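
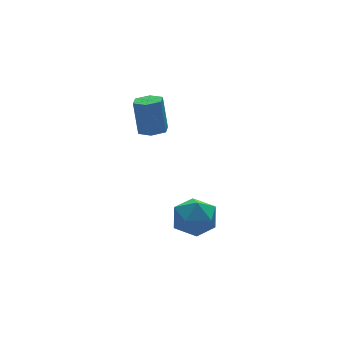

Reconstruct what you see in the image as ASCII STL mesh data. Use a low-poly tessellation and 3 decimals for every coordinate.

solid 
facet normal -0.786 0.614 -0.072
outer loop
vertex 0.69 -2.301 -3.778
vertex -0.068 -3.288 -3.913
vertex 0.178 -2.839 -2.771
endloop
endfacet
facet normal -0.277 0.899 0.340
outer loop
vertex 0.69 -2.301 -3.778
vertex 0.178 -2.839 -2.771
vertex 1.376 -2.479 -2.748
endloop
endfacet
facet normal 0.320 0.946 -0.050
outer loop
vertex 0.69 -2.301 -3.778
vertex 1.376 -2.479 -2.748
vertex 1.87 -2.705 -3.875
endloop
endfacet
facet normal 0.179 0.690 -0.701
outer loop
vertex 0.69 -2.301 -3.778
vertex 1.87 -2.705 -3.875
vertex 0.977 -3.205 -4.595
endloop
endfacet
facet normal -0.505 0.485 -0.714
outer loop
vertex 0.69 -2.301 -3.778
vertex 0.977 -3.205 -4.595
vertex -0.068 -3.288 -3.913
endloop
endfacet
facet normal -0.152 0.450 0.880
outer loop
vertex 1.376 -2.479 -2.748
vertex 0.178 -2.839 -2.771
vertex 1.043 -3.575 -2.245
endloop
endfacet
facet normal -0.977 -0.012 0.215
outer loop
vertex 0.178 -2.839 -2.771
vertex -0.068 -3.288 -3.913
vertex 0.15 -4.075 -2.965
endloop
endfacet
facet normal -0.521 -0.220 -0.825
outer loop
vertex -0.068 -3.288 -3.913
vertex 0.977 -3.205 -4.595
vertex 0.644 -4.301 -4.092
endloop
endfacet
facet normal 0.585 0.113 -0.803
outer loop
vertex 0.977 -3.205 -4.595
vertex 1.87 -2.705 -3.875
vertex 1.842 -3.941 -4.069
endloop
endfacet
facet normal 0.812 0.527 0.250
outer loop
vertex 1.87 -2.705 -3.875
vertex 1.376 -2.479 -2.748
vertex 2.088 -3.492 -2.927
endloop
endfacet
facet normal -0.179 -0.690 0.701
outer loop
vertex 1.33 -4.479 -3.062
vertex 1.043 -3.575 -2.245
vertex 0.15 -4.075 -2.965
endloop
endfacet
facet normal -0.320 -0.946 0.050
outer loop
vertex 1.33 -4.479 -3.062
vertex 0.15 -4.075 -2.965
vertex 0.644 -4.301 -4.092
endloop
endfacet
facet normal 0.277 -0.899 -0.340
outer loop
vertex 1.33 -4.479 -3.062
vertex 0.644 -4.301 -4.092
vertex 1.842 -3.941 -4.069
endloop
endfacet
facet normal 0.786 -0.614 0.072
outer loop
vertex 1.33 -4.479 -3.062
vertex 1.842 -3.941 -4.069
vertex 2.088 -3.492 -2.927
endloop
endfacet
facet normal 0.505 -0.485 0.714
outer loop
vertex 1.33 -4.479 -3.062
vertex 2.088 -3.492 -2.927
vertex 1.043 -3.575 -2.245
endloop
endfacet
facet normal -0.585 -0.113 0.803
outer loop
vertex 0.15 -4.075 -2.965
vertex 1.043 -3.575 -2.245
vertex 0.178 -2.839 -2.771
endloop
endfacet
facet normal -0.812 -0.527 -0.250
outer loop
vertex 0.644 -4.301 -4.092
vertex 0.15 -4.075 -2.965
vertex -0.068 -3.288 -3.913
endloop
endfacet
facet normal 0.152 -0.450 -0.880
outer loop
vertex 1.842 -3.941 -4.069
vertex 0.644 -4.301 -4.092
vertex 0.977 -3.205 -4.595
endloop
endfacet
facet normal 0.977 0.012 -0.215
outer loop
vertex 2.088 -3.492 -2.927
vertex 1.842 -3.941 -4.069
vertex 1.87 -2.705 -3.875
endloop
endfacet
facet normal 0.521 0.220 0.825
outer loop
vertex 1.043 -3.575 -2.245
vertex 2.088 -3.492 -2.927
vertex 1.376 -2.479 -2.748
endloop
endfacet
facet normal 0.029 -0.217 -0.976
outer loop
vertex 0.958 -0.628 1.44
vertex 0.179 -0.594 1.409
vertex 0.603 0.048 1.279
endloop
endfacet
facet normal 0.890 0.450 -0.073
outer loop
vertex 0.958 -0.628 1.44
vertex 0.603 0.048 1.279
vertex 0.9 -0.201 3.362
endloop
endfacet
facet normal 0.890 0.450 -0.073
outer loop
vertex 0.9 -0.201 3.362
vertex 0.603 0.048 1.279
vertex 0.545 0.475 3.201
endloop
endfacet
facet normal -0.029 0.217 0.976
outer loop
vertex 0.9 -0.201 3.362
vertex 0.545 0.475 3.201
vertex 0.121 -0.166 3.331
endloop
endfacet
facet normal 0.029 -0.217 -0.976
outer loop
vertex 0.603 0.048 1.279
vertex 0.179 -0.594 1.409
vertex -0.175 0.082 1.248
endloop
endfacet
facet normal 0.051 0.975 -0.215
outer loop
vertex 0.603 0.048 1.279
vertex -0.175 0.082 1.248
vertex 0.545 0.475 3.201
endloop
endfacet
facet normal 0.051 0.975 -0.215
outer loop
vertex 0.545 0.475 3.201
vertex -0.175 0.082 1.248
vertex -0.234 0.509 3.17
endloop
endfacet
facet normal -0.029 0.217 0.976
outer loop
vertex 0.545 0.475 3.201
vertex -0.234 0.509 3.17
vertex 0.121 -0.166 3.331
endloop
endfacet
facet normal 0.029 -0.217 -0.976
outer loop
vertex -0.175 0.082 1.248
vertex 0.179 -0.594 1.409
vertex -0.6 -0.559 1.378
endloop
endfacet
facet normal -0.838 0.527 -0.143
outer loop
vertex -0.175 0.082 1.248
vertex -0.6 -0.559 1.378
vertex -0.234 0.509 3.17
endloop
endfacet
facet normal -0.839 0.526 -0.142
outer loop
vertex -0.234 0.509 3.17
vertex -0.6 -0.559 1.378
vertex -0.658 -0.132 3.3
endloop
endfacet
facet normal -0.029 0.217 0.976
outer loop
vertex -0.234 0.509 3.17
vertex -0.658 -0.132 3.3
vertex 0.121 -0.166 3.331
endloop
endfacet
facet normal 0.029 -0.217 -0.976
outer loop
vertex -0.6 -0.559 1.378
vertex 0.179 -0.594 1.409
vertex -0.245 -1.235 1.539
endloop
endfacet
facet normal -0.890 -0.450 0.073
outer loop
vertex -0.6 -0.559 1.378
vertex -0.245 -1.235 1.539
vertex -0.658 -0.132 3.3
endloop
endfacet
facet normal -0.890 -0.450 0.073
outer loop
vertex -0.658 -0.132 3.3
vertex -0.245 -1.235 1.539
vertex -0.303 -0.808 3.461
endloop
endfacet
facet normal -0.029 0.217 0.976
outer loop
vertex -0.658 -0.132 3.3
vertex -0.303 -0.808 3.461
vertex 0.121 -0.166 3.331
endloop
endfacet
facet normal 0.029 -0.217 -0.976
outer loop
vertex -0.245 -1.235 1.539
vertex 0.179 -0.594 1.409
vertex 0.534 -1.269 1.57
endloop
endfacet
facet normal -0.051 -0.975 0.215
outer loop
vertex -0.245 -1.235 1.539
vertex 0.534 -1.269 1.57
vertex -0.303 -0.808 3.461
endloop
endfacet
facet normal -0.051 -0.975 0.215
outer loop
vertex -0.303 -0.808 3.461
vertex 0.534 -1.269 1.57
vertex 0.475 -0.842 3.492
endloop
endfacet
facet normal -0.029 0.217 0.976
outer loop
vertex -0.303 -0.808 3.461
vertex 0.475 -0.842 3.492
vertex 0.121 -0.166 3.331
endloop
endfacet
facet normal 0.029 -0.217 -0.976
outer loop
vertex 0.534 -1.269 1.57
vertex 0.179 -0.594 1.409
vertex 0.958 -0.628 1.44
endloop
endfacet
facet normal 0.839 -0.526 0.143
outer loop
vertex 0.534 -1.269 1.57
vertex 0.958 -0.628 1.44
vertex 0.475 -0.842 3.492
endloop
endfacet
facet normal 0.838 -0.527 0.142
outer loop
vertex 0.475 -0.842 3.492
vertex 0.958 -0.628 1.44
vertex 0.9 -0.201 3.362
endloop
endfacet
facet normal -0.029 0.217 0.976
outer loop
vertex 0.475 -0.842 3.492
vertex 0.9 -0.201 3.362
vertex 0.121 -0.166 3.331
endloop
endfacet

endsolid


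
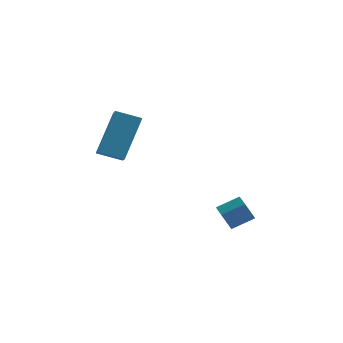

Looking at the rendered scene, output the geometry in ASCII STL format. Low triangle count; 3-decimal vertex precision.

solid 
facet normal -0.947 -0.081 0.312
outer loop
vertex -4.587 0.22 0.017
vertex -4.146 1.511 1.691
vertex -4.873 1.137 -0.615
endloop
endfacet
facet normal -0.205 -0.598 -0.775
outer loop
vertex -3.794 1.229 -0.971
vertex -4.587 0.22 0.017
vertex -4.873 1.137 -0.615
endloop
endfacet
facet normal -0.947 -0.081 0.312
outer loop
vertex -4.873 1.137 -0.615
vertex -4.146 1.511 1.691
vertex -4.432 2.428 1.059
endloop
endfacet
facet normal -0.249 0.798 -0.549
outer loop
vertex -4.432 2.428 1.059
vertex -3.794 1.229 -0.971
vertex -4.873 1.137 -0.615
endloop
endfacet
facet normal 0.249 -0.798 0.549
outer loop
vertex -4.587 0.22 0.017
vertex -3.067 1.603 1.335
vertex -4.146 1.511 1.691
endloop
endfacet
facet normal -0.205 -0.598 -0.775
outer loop
vertex -3.508 0.312 -0.339
vertex -4.587 0.22 0.017
vertex -3.794 1.229 -0.971
endloop
endfacet
facet normal 0.249 -0.798 0.549
outer loop
vertex -3.508 0.312 -0.339
vertex -3.067 1.603 1.335
vertex -4.587 0.22 0.017
endloop
endfacet
facet normal 0.205 0.598 0.775
outer loop
vertex -4.146 1.511 1.691
vertex -3.067 1.603 1.335
vertex -4.432 2.428 1.059
endloop
endfacet
facet normal -0.249 0.798 -0.549
outer loop
vertex -3.353 2.52 0.703
vertex -3.794 1.229 -0.971
vertex -4.432 2.428 1.059
endloop
endfacet
facet normal 0.205 0.598 0.775
outer loop
vertex -4.432 2.428 1.059
vertex -3.067 1.603 1.335
vertex -3.353 2.52 0.703
endloop
endfacet
facet normal 0.947 0.081 -0.312
outer loop
vertex -3.353 2.52 0.703
vertex -3.508 0.312 -0.339
vertex -3.794 1.229 -0.971
endloop
endfacet
facet normal 0.947 0.081 -0.312
outer loop
vertex -3.067 1.603 1.335
vertex -3.508 0.312 -0.339
vertex -3.353 2.52 0.703
endloop
endfacet
facet normal -0.807 -0.405 -0.430
outer loop
vertex 0.907 -0.472 -3.359
vertex 0.543 -0.225 -2.908
vertex 0.71 0.028 -3.46
endloop
endfacet
facet normal 0.468 0.006 -0.884
outer loop
vertex 0.907 -0.472 -3.359
vertex 0.71 0.028 -3.46
vertex 1.762 -0.042 -2.903
endloop
endfacet
facet normal 0.468 0.006 -0.884
outer loop
vertex 1.762 -0.042 -2.903
vertex 0.71 0.028 -3.46
vertex 1.565 0.458 -3.004
endloop
endfacet
facet normal 0.806 0.405 0.431
outer loop
vertex 1.762 -0.042 -2.903
vertex 1.565 0.458 -3.004
vertex 1.397 0.205 -2.452
endloop
endfacet
facet normal -0.806 -0.406 -0.430
outer loop
vertex 0.71 0.028 -3.46
vertex 0.543 -0.225 -2.908
vertex 0.387 0.337 -3.146
endloop
endfacet
facet normal 0.010 0.718 -0.696
outer loop
vertex 0.71 0.028 -3.46
vertex 0.387 0.337 -3.146
vertex 1.565 0.458 -3.004
endloop
endfacet
facet normal 0.010 0.718 -0.696
outer loop
vertex 1.565 0.458 -3.004
vertex 0.387 0.337 -3.146
vertex 1.241 0.767 -2.69
endloop
endfacet
facet normal 0.806 0.406 0.431
outer loop
vertex 1.565 0.458 -3.004
vertex 1.241 0.767 -2.69
vertex 1.397 0.205 -2.452
endloop
endfacet
facet normal -0.806 -0.406 -0.431
outer loop
vertex 0.387 0.337 -3.146
vertex 0.543 -0.225 -2.908
vertex 0.181 0.223 -2.653
endloop
endfacet
facet normal -0.456 0.890 0.015
outer loop
vertex 0.387 0.337 -3.146
vertex 0.181 0.223 -2.653
vertex 1.241 0.767 -2.69
endloop
endfacet
facet normal -0.456 0.890 0.015
outer loop
vertex 1.241 0.767 -2.69
vertex 0.181 0.223 -2.653
vertex 1.035 0.653 -2.197
endloop
endfacet
facet normal 0.806 0.406 0.431
outer loop
vertex 1.241 0.767 -2.69
vertex 1.035 0.653 -2.197
vertex 1.397 0.205 -2.452
endloop
endfacet
facet normal -0.806 -0.407 -0.430
outer loop
vertex 0.181 0.223 -2.653
vertex 0.543 -0.225 -2.908
vertex 0.248 -0.229 -2.351
endloop
endfacet
facet normal -0.579 0.392 0.715
outer loop
vertex 0.181 0.223 -2.653
vertex 0.248 -0.229 -2.351
vertex 1.035 0.653 -2.197
endloop
endfacet
facet normal -0.579 0.391 0.715
outer loop
vertex 1.035 0.653 -2.197
vertex 0.248 -0.229 -2.351
vertex 1.102 0.202 -1.896
endloop
endfacet
facet normal 0.806 0.407 0.430
outer loop
vertex 1.035 0.653 -2.197
vertex 1.102 0.202 -1.896
vertex 1.397 0.205 -2.452
endloop
endfacet
facet normal -0.807 -0.405 -0.430
outer loop
vertex 0.248 -0.229 -2.351
vertex 0.543 -0.225 -2.908
vertex 0.536 -0.677 -2.469
endloop
endfacet
facet normal -0.265 -0.401 0.877
outer loop
vertex 0.248 -0.229 -2.351
vertex 0.536 -0.677 -2.469
vertex 1.102 0.202 -1.896
endloop
endfacet
facet normal -0.266 -0.400 0.877
outer loop
vertex 1.102 0.202 -1.896
vertex 0.536 -0.677 -2.469
vertex 1.391 -0.247 -2.013
endloop
endfacet
facet normal 0.806 0.407 0.430
outer loop
vertex 1.102 0.202 -1.896
vertex 1.391 -0.247 -2.013
vertex 1.397 0.205 -2.452
endloop
endfacet
facet normal -0.807 -0.405 -0.430
outer loop
vertex 0.536 -0.677 -2.469
vertex 0.543 -0.225 -2.908
vertex 0.83 -0.786 -2.918
endloop
endfacet
facet normal 0.247 -0.892 0.378
outer loop
vertex 0.536 -0.677 -2.469
vertex 0.83 -0.786 -2.918
vertex 1.391 -0.247 -2.013
endloop
endfacet
facet normal 0.248 -0.892 0.377
outer loop
vertex 1.391 -0.247 -2.013
vertex 0.83 -0.786 -2.918
vertex 1.685 -0.355 -2.462
endloop
endfacet
facet normal 0.806 0.407 0.430
outer loop
vertex 1.391 -0.247 -2.013
vertex 1.685 -0.355 -2.462
vertex 1.397 0.205 -2.452
endloop
endfacet
facet normal -0.807 -0.405 -0.429
outer loop
vertex 0.83 -0.786 -2.918
vertex 0.543 -0.225 -2.908
vertex 0.907 -0.472 -3.359
endloop
endfacet
facet normal 0.575 -0.711 -0.406
outer loop
vertex 0.83 -0.786 -2.918
vertex 0.907 -0.472 -3.359
vertex 1.685 -0.355 -2.462
endloop
endfacet
facet normal 0.574 -0.712 -0.405
outer loop
vertex 1.685 -0.355 -2.462
vertex 0.907 -0.472 -3.359
vertex 1.762 -0.042 -2.903
endloop
endfacet
facet normal 0.806 0.407 0.430
outer loop
vertex 1.685 -0.355 -2.462
vertex 1.762 -0.042 -2.903
vertex 1.397 0.205 -2.452
endloop
endfacet

endsolid


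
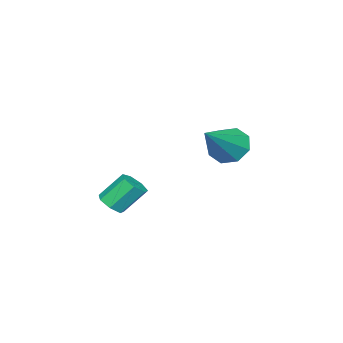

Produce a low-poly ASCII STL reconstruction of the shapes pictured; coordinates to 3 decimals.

solid 
facet normal -0.813 -0.033 -0.581
outer loop
vertex -3.695 2.801 -0.815
vertex -4.23 2.804 -0.067
vertex -3.868 3.452 -0.61
endloop
endfacet
facet normal 0.786 0.366 -0.498
outer loop
vertex -3.695 2.801 -0.815
vertex -3.868 3.452 -0.61
vertex -2.45 2.876 1.207
endloop
endfacet
facet normal -0.813 -0.032 -0.581
outer loop
vertex -3.868 3.452 -0.61
vertex -4.23 2.804 -0.067
vertex -4.253 3.723 -0.086
endloop
endfacet
facet normal 0.480 0.872 -0.098
outer loop
vertex -3.868 3.452 -0.61
vertex -4.253 3.723 -0.086
vertex -2.45 2.876 1.207
endloop
endfacet
facet normal -0.813 -0.032 -0.581
outer loop
vertex -4.253 3.723 -0.086
vertex -4.23 2.804 -0.067
vertex -4.625 3.456 0.449
endloop
endfacet
facet normal 0.065 0.874 0.482
outer loop
vertex -4.253 3.723 -0.086
vertex -4.625 3.456 0.449
vertex -2.45 2.876 1.207
endloop
endfacet
facet normal -0.813 -0.033 -0.581
outer loop
vertex -4.625 3.456 0.449
vertex -4.23 2.804 -0.067
vertex -4.765 2.807 0.682
endloop
endfacet
facet normal -0.216 0.371 0.903
outer loop
vertex -4.625 3.456 0.449
vertex -4.765 2.807 0.682
vertex -2.45 2.876 1.207
endloop
endfacet
facet normal -0.813 -0.033 -0.581
outer loop
vertex -4.765 2.807 0.682
vertex -4.23 2.804 -0.067
vertex -4.592 2.156 0.477
endloop
endfacet
facet normal -0.198 -0.342 0.919
outer loop
vertex -4.765 2.807 0.682
vertex -4.592 2.156 0.477
vertex -2.45 2.876 1.207
endloop
endfacet
facet normal -0.814 -0.033 -0.581
outer loop
vertex -4.592 2.156 0.477
vertex -4.23 2.804 -0.067
vertex -4.207 1.884 -0.047
endloop
endfacet
facet normal 0.108 -0.848 0.519
outer loop
vertex -4.592 2.156 0.477
vertex -4.207 1.884 -0.047
vertex -2.45 2.876 1.207
endloop
endfacet
facet normal -0.813 -0.033 -0.581
outer loop
vertex -4.207 1.884 -0.047
vertex -4.23 2.804 -0.067
vertex -3.836 2.152 -0.582
endloop
endfacet
facet normal 0.524 -0.849 -0.062
outer loop
vertex -4.207 1.884 -0.047
vertex -3.836 2.152 -0.582
vertex -2.45 2.876 1.207
endloop
endfacet
facet normal -0.813 -0.032 -0.581
outer loop
vertex -3.836 2.152 -0.582
vertex -4.23 2.804 -0.067
vertex -3.695 2.801 -0.815
endloop
endfacet
facet normal 0.804 -0.348 -0.482
outer loop
vertex -3.836 2.152 -0.582
vertex -3.695 2.801 -0.815
vertex -2.45 2.876 1.207
endloop
endfacet
facet normal 0.440 -0.486 -0.755
outer loop
vertex 1.43 0.951 -1.324
vertex 0.947 1.083 -1.69
vertex 1.465 1.412 -1.6
endloop
endfacet
facet normal 0.896 0.176 0.408
outer loop
vertex 1.43 0.951 -1.324
vertex 1.465 1.412 -1.6
vertex 0.836 1.606 -0.304
endloop
endfacet
facet normal 0.896 0.176 0.408
outer loop
vertex 0.836 1.606 -0.304
vertex 1.465 1.412 -1.6
vertex 0.871 2.067 -0.58
endloop
endfacet
facet normal -0.441 0.486 0.755
outer loop
vertex 0.836 1.606 -0.304
vertex 0.871 2.067 -0.58
vertex 0.353 1.737 -0.67
endloop
endfacet
facet normal 0.439 -0.485 -0.756
outer loop
vertex 1.465 1.412 -1.6
vertex 0.947 1.083 -1.69
vertex 1.11 1.625 -1.943
endloop
endfacet
facet normal 0.609 0.780 -0.146
outer loop
vertex 1.465 1.412 -1.6
vertex 1.11 1.625 -1.943
vertex 0.871 2.067 -0.58
endloop
endfacet
facet normal 0.607 0.781 -0.147
outer loop
vertex 0.871 2.067 -0.58
vertex 1.11 1.625 -1.943
vertex 0.515 2.279 -0.923
endloop
endfacet
facet normal -0.440 0.484 0.756
outer loop
vertex 0.871 2.067 -0.58
vertex 0.515 2.279 -0.923
vertex 0.353 1.737 -0.67
endloop
endfacet
facet normal 0.441 -0.485 -0.755
outer loop
vertex 1.11 1.625 -1.943
vertex 0.947 1.083 -1.69
vertex 0.632 1.429 -2.096
endloop
endfacet
facet normal -0.137 0.796 -0.590
outer loop
vertex 1.11 1.625 -1.943
vertex 0.632 1.429 -2.096
vertex 0.515 2.279 -0.923
endloop
endfacet
facet normal -0.136 0.796 -0.590
outer loop
vertex 0.515 2.279 -0.923
vertex 0.632 1.429 -2.096
vertex 0.038 2.084 -1.076
endloop
endfacet
facet normal -0.440 0.484 0.756
outer loop
vertex 0.515 2.279 -0.923
vertex 0.038 2.084 -1.076
vertex 0.353 1.737 -0.67
endloop
endfacet
facet normal 0.440 -0.485 -0.755
outer loop
vertex 0.632 1.429 -2.096
vertex 0.947 1.083 -1.69
vertex 0.392 0.973 -1.943
endloop
endfacet
facet normal -0.779 0.212 -0.590
outer loop
vertex 0.632 1.429 -2.096
vertex 0.392 0.973 -1.943
vertex 0.038 2.084 -1.076
endloop
endfacet
facet normal -0.779 0.212 -0.590
outer loop
vertex 0.038 2.084 -1.076
vertex 0.392 0.973 -1.943
vertex -0.202 1.628 -0.923
endloop
endfacet
facet normal -0.440 0.485 0.756
outer loop
vertex 0.038 2.084 -1.076
vertex -0.202 1.628 -0.923
vertex 0.353 1.737 -0.67
endloop
endfacet
facet normal 0.441 -0.484 -0.756
outer loop
vertex 0.392 0.973 -1.943
vertex 0.947 1.083 -1.69
vertex 0.57 0.599 -1.6
endloop
endfacet
facet normal -0.835 -0.531 -0.145
outer loop
vertex 0.392 0.973 -1.943
vertex 0.57 0.599 -1.6
vertex -0.202 1.628 -0.923
endloop
endfacet
facet normal -0.835 -0.531 -0.145
outer loop
vertex -0.202 1.628 -0.923
vertex 0.57 0.599 -1.6
vertex -0.024 1.254 -0.579
endloop
endfacet
facet normal -0.440 0.486 0.756
outer loop
vertex -0.202 1.628 -0.923
vertex -0.024 1.254 -0.579
vertex 0.353 1.737 -0.67
endloop
endfacet
facet normal 0.441 -0.484 -0.756
outer loop
vertex 0.57 0.599 -1.6
vertex 0.947 1.083 -1.69
vertex 1.032 0.589 -1.324
endloop
endfacet
facet normal -0.263 -0.874 0.408
outer loop
vertex 0.57 0.599 -1.6
vertex 1.032 0.589 -1.324
vertex -0.024 1.254 -0.579
endloop
endfacet
facet normal -0.262 -0.874 0.409
outer loop
vertex -0.024 1.254 -0.579
vertex 1.032 0.589 -1.324
vertex 0.438 1.244 -0.304
endloop
endfacet
facet normal -0.439 0.485 0.756
outer loop
vertex -0.024 1.254 -0.579
vertex 0.438 1.244 -0.304
vertex 0.353 1.737 -0.67
endloop
endfacet
facet normal 0.440 -0.484 -0.756
outer loop
vertex 1.032 0.589 -1.324
vertex 0.947 1.083 -1.69
vertex 1.43 0.951 -1.324
endloop
endfacet
facet normal 0.508 -0.559 0.655
outer loop
vertex 1.032 0.589 -1.324
vertex 1.43 0.951 -1.324
vertex 0.438 1.244 -0.304
endloop
endfacet
facet normal 0.508 -0.559 0.655
outer loop
vertex 0.438 1.244 -0.304
vertex 1.43 0.951 -1.324
vertex 0.836 1.606 -0.304
endloop
endfacet
facet normal -0.441 0.485 0.755
outer loop
vertex 0.438 1.244 -0.304
vertex 0.836 1.606 -0.304
vertex 0.353 1.737 -0.67
endloop
endfacet

endsolid


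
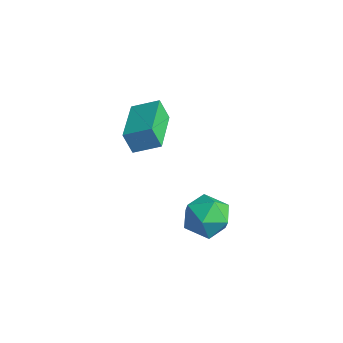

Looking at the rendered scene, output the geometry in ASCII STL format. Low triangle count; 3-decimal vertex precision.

solid 
facet normal 0.548 0.599 0.583
outer loop
vertex 0.179 -3.044 0.104
vertex 0.165 -3.69 0.781
vertex 0.85 -3.695 0.142
endloop
endfacet
facet normal 0.695 0.711 -0.106
outer loop
vertex 0.179 -3.044 0.104
vertex 0.85 -3.695 0.142
vertex 0.478 -3.454 -0.682
endloop
endfacet
facet normal 0.090 0.897 -0.434
outer loop
vertex 0.179 -3.044 0.104
vertex 0.478 -3.454 -0.682
vertex -0.436 -3.3 -0.553
endloop
endfacet
facet normal -0.432 0.900 0.053
outer loop
vertex 0.179 -3.044 0.104
vertex -0.436 -3.3 -0.553
vertex -0.629 -3.446 0.351
endloop
endfacet
facet normal -0.149 0.717 0.681
outer loop
vertex 0.179 -3.044 0.104
vertex -0.629 -3.446 0.351
vertex 0.165 -3.69 0.781
endloop
endfacet
facet normal 0.917 0.092 -0.387
outer loop
vertex 0.478 -3.454 -0.682
vertex 0.85 -3.695 0.142
vertex 0.649 -4.354 -0.491
endloop
endfacet
facet normal 0.679 -0.087 0.729
outer loop
vertex 0.85 -3.695 0.142
vertex 0.165 -3.69 0.781
vertex 0.456 -4.5 0.413
endloop
endfacet
facet normal -0.449 0.103 0.888
outer loop
vertex 0.165 -3.69 0.781
vertex -0.629 -3.446 0.351
vertex -0.458 -4.346 0.542
endloop
endfacet
facet normal -0.907 0.401 -0.129
outer loop
vertex -0.629 -3.446 0.351
vertex -0.436 -3.3 -0.553
vertex -0.83 -4.105 -0.282
endloop
endfacet
facet normal -0.063 0.394 -0.917
outer loop
vertex -0.436 -3.3 -0.553
vertex 0.478 -3.454 -0.682
vertex -0.145 -4.11 -0.921
endloop
endfacet
facet normal 0.432 -0.900 -0.053
outer loop
vertex -0.159 -4.756 -0.244
vertex 0.649 -4.354 -0.491
vertex 0.456 -4.5 0.413
endloop
endfacet
facet normal -0.090 -0.897 0.434
outer loop
vertex -0.159 -4.756 -0.244
vertex 0.456 -4.5 0.413
vertex -0.458 -4.346 0.542
endloop
endfacet
facet normal -0.695 -0.711 0.106
outer loop
vertex -0.159 -4.756 -0.244
vertex -0.458 -4.346 0.542
vertex -0.83 -4.105 -0.282
endloop
endfacet
facet normal -0.548 -0.599 -0.583
outer loop
vertex -0.159 -4.756 -0.244
vertex -0.83 -4.105 -0.282
vertex -0.145 -4.11 -0.921
endloop
endfacet
facet normal 0.149 -0.717 -0.681
outer loop
vertex -0.159 -4.756 -0.244
vertex -0.145 -4.11 -0.921
vertex 0.649 -4.354 -0.491
endloop
endfacet
facet normal 0.907 -0.401 0.129
outer loop
vertex 0.456 -4.5 0.413
vertex 0.649 -4.354 -0.491
vertex 0.85 -3.695 0.142
endloop
endfacet
facet normal 0.063 -0.394 0.917
outer loop
vertex -0.458 -4.346 0.542
vertex 0.456 -4.5 0.413
vertex 0.165 -3.69 0.781
endloop
endfacet
facet normal -0.917 -0.092 0.387
outer loop
vertex -0.83 -4.105 -0.282
vertex -0.458 -4.346 0.542
vertex -0.629 -3.446 0.351
endloop
endfacet
facet normal -0.679 0.087 -0.729
outer loop
vertex -0.145 -4.11 -0.921
vertex -0.83 -4.105 -0.282
vertex -0.436 -3.3 -0.553
endloop
endfacet
facet normal 0.449 -0.103 -0.888
outer loop
vertex 0.649 -4.354 -0.491
vertex -0.145 -4.11 -0.921
vertex 0.478 -3.454 -0.682
endloop
endfacet
facet normal -0.652 0.737 -0.181
outer loop
vertex -4.908 -3.075 1.762
vertex -4.212 -2.354 2.191
vertex -4.539 -2.948 0.951
endloop
endfacet
facet normal -0.638 -0.662 -0.394
outer loop
vertex -3.248 -4.406 1.309
vertex -4.908 -3.075 1.762
vertex -4.539 -2.948 0.951
endloop
endfacet
facet normal -0.652 0.737 -0.181
outer loop
vertex -4.539 -2.948 0.951
vertex -4.212 -2.354 2.191
vertex -3.843 -2.227 1.38
endloop
endfacet
facet normal 0.409 0.141 -0.901
outer loop
vertex -3.843 -2.227 1.38
vertex -3.248 -4.406 1.309
vertex -4.539 -2.948 0.951
endloop
endfacet
facet normal -0.409 -0.141 0.901
outer loop
vertex -4.908 -3.075 1.762
vertex -2.921 -3.812 2.549
vertex -4.212 -2.354 2.191
endloop
endfacet
facet normal -0.638 -0.662 -0.394
outer loop
vertex -3.617 -4.533 2.12
vertex -4.908 -3.075 1.762
vertex -3.248 -4.406 1.309
endloop
endfacet
facet normal -0.409 -0.141 0.901
outer loop
vertex -3.617 -4.533 2.12
vertex -2.921 -3.812 2.549
vertex -4.908 -3.075 1.762
endloop
endfacet
facet normal 0.638 0.662 0.394
outer loop
vertex -4.212 -2.354 2.191
vertex -2.921 -3.812 2.549
vertex -3.843 -2.227 1.38
endloop
endfacet
facet normal 0.409 0.141 -0.901
outer loop
vertex -2.552 -3.685 1.738
vertex -3.248 -4.406 1.309
vertex -3.843 -2.227 1.38
endloop
endfacet
facet normal 0.638 0.662 0.394
outer loop
vertex -3.843 -2.227 1.38
vertex -2.921 -3.812 2.549
vertex -2.552 -3.685 1.738
endloop
endfacet
facet normal 0.652 -0.737 0.181
outer loop
vertex -2.552 -3.685 1.738
vertex -3.617 -4.533 2.12
vertex -3.248 -4.406 1.309
endloop
endfacet
facet normal 0.652 -0.737 0.181
outer loop
vertex -2.921 -3.812 2.549
vertex -3.617 -4.533 2.12
vertex -2.552 -3.685 1.738
endloop
endfacet

endsolid


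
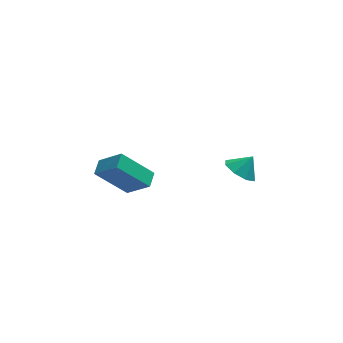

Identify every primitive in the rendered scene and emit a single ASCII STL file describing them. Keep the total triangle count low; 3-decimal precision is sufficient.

solid 
facet normal -0.695 0.078 0.714
outer loop
vertex -2.886 -4.576 4.141
vertex -2.56 -3.78 4.371
vertex -3.882 -3.867 3.094
endloop
endfacet
facet normal -0.366 -0.894 -0.257
outer loop
vertex -2.36 -4.04 1.529
vertex -2.886 -4.576 4.141
vertex -3.882 -3.867 3.094
endloop
endfacet
facet normal -0.695 0.079 0.714
outer loop
vertex -3.882 -3.867 3.094
vertex -2.56 -3.78 4.371
vertex -3.556 -3.071 3.323
endloop
endfacet
facet normal -0.619 0.441 -0.650
outer loop
vertex -3.556 -3.071 3.323
vertex -2.36 -4.04 1.529
vertex -3.882 -3.867 3.094
endloop
endfacet
facet normal 0.618 -0.441 0.650
outer loop
vertex -2.886 -4.576 4.141
vertex -1.038 -3.953 2.806
vertex -2.56 -3.78 4.371
endloop
endfacet
facet normal -0.366 -0.894 -0.257
outer loop
vertex -1.364 -4.749 2.577
vertex -2.886 -4.576 4.141
vertex -2.36 -4.04 1.529
endloop
endfacet
facet normal 0.619 -0.441 0.651
outer loop
vertex -1.364 -4.749 2.577
vertex -1.038 -3.953 2.806
vertex -2.886 -4.576 4.141
endloop
endfacet
facet normal 0.366 0.894 0.257
outer loop
vertex -2.56 -3.78 4.371
vertex -1.038 -3.953 2.806
vertex -3.556 -3.071 3.323
endloop
endfacet
facet normal -0.618 0.441 -0.650
outer loop
vertex -2.034 -3.244 1.759
vertex -2.36 -4.04 1.529
vertex -3.556 -3.071 3.323
endloop
endfacet
facet normal 0.366 0.894 0.257
outer loop
vertex -3.556 -3.071 3.323
vertex -1.038 -3.953 2.806
vertex -2.034 -3.244 1.759
endloop
endfacet
facet normal 0.696 -0.079 -0.714
outer loop
vertex -2.034 -3.244 1.759
vertex -1.364 -4.749 2.577
vertex -2.36 -4.04 1.529
endloop
endfacet
facet normal 0.695 -0.079 -0.715
outer loop
vertex -1.038 -3.953 2.806
vertex -1.364 -4.749 2.577
vertex -2.034 -3.244 1.759
endloop
endfacet
facet normal -0.609 -0.193 -0.769
outer loop
vertex 3.866 -1.683 0.249
vertex 3.435 -2.346 0.757
vertex 3.309 -1.424 0.625
endloop
endfacet
facet normal 0.515 0.836 0.188
outer loop
vertex 3.866 -1.683 0.249
vertex 3.309 -1.424 0.625
vertex 4.105 -2.134 1.603
endloop
endfacet
facet normal -0.608 -0.193 -0.770
outer loop
vertex 3.309 -1.424 0.625
vertex 3.435 -2.346 0.757
vertex 2.826 -1.706 1.077
endloop
endfacet
facet normal 0.045 0.825 0.563
outer loop
vertex 3.309 -1.424 0.625
vertex 2.826 -1.706 1.077
vertex 4.105 -2.134 1.603
endloop
endfacet
facet normal -0.608 -0.194 -0.770
outer loop
vertex 2.826 -1.706 1.077
vertex 3.435 -2.346 0.757
vertex 2.7 -2.363 1.342
endloop
endfacet
facet normal -0.230 0.402 0.886
outer loop
vertex 2.826 -1.706 1.077
vertex 2.7 -2.363 1.342
vertex 4.105 -2.134 1.603
endloop
endfacet
facet normal -0.608 -0.193 -0.770
outer loop
vertex 2.7 -2.363 1.342
vertex 3.435 -2.346 0.757
vertex 3.004 -3.01 1.264
endloop
endfacet
facet normal -0.150 -0.187 0.971
outer loop
vertex 2.7 -2.363 1.342
vertex 3.004 -3.01 1.264
vertex 4.105 -2.134 1.603
endloop
endfacet
facet normal -0.608 -0.193 -0.770
outer loop
vertex 3.004 -3.01 1.264
vertex 3.435 -2.346 0.757
vertex 3.561 -3.268 0.889
endloop
endfacet
facet normal 0.239 -0.597 0.766
outer loop
vertex 3.004 -3.01 1.264
vertex 3.561 -3.268 0.889
vertex 4.105 -2.134 1.603
endloop
endfacet
facet normal -0.609 -0.193 -0.769
outer loop
vertex 3.561 -3.268 0.889
vertex 3.435 -2.346 0.757
vertex 4.044 -2.987 0.436
endloop
endfacet
facet normal 0.709 -0.587 0.392
outer loop
vertex 3.561 -3.268 0.889
vertex 4.044 -2.987 0.436
vertex 4.105 -2.134 1.603
endloop
endfacet
facet normal -0.609 -0.193 -0.770
outer loop
vertex 4.044 -2.987 0.436
vertex 3.435 -2.346 0.757
vertex 4.171 -2.33 0.171
endloop
endfacet
facet normal 0.984 -0.163 0.068
outer loop
vertex 4.044 -2.987 0.436
vertex 4.171 -2.33 0.171
vertex 4.105 -2.134 1.603
endloop
endfacet
facet normal -0.608 -0.194 -0.769
outer loop
vertex 4.171 -2.33 0.171
vertex 3.435 -2.346 0.757
vertex 3.866 -1.683 0.249
endloop
endfacet
facet normal 0.904 0.428 -0.017
outer loop
vertex 4.171 -2.33 0.171
vertex 3.866 -1.683 0.249
vertex 4.105 -2.134 1.603
endloop
endfacet

endsolid


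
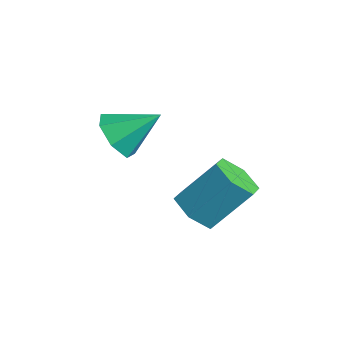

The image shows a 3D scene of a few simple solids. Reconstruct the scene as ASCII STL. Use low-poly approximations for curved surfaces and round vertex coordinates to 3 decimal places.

solid 
facet normal -0.387 -0.721 -0.575
outer loop
vertex -1.36 -1.567 0.011
vertex -2.148 -0.939 -0.247
vertex -1.229 -1.055 -0.72
endloop
endfacet
facet normal 0.986 -0.019 0.164
outer loop
vertex -1.36 -1.567 0.011
vertex -1.229 -1.055 -0.72
vertex -1.452 0.359 0.787
endloop
endfacet
facet normal -0.387 -0.722 -0.574
outer loop
vertex -1.229 -1.055 -0.72
vertex -2.148 -0.939 -0.247
vertex -1.79 -0.456 -1.095
endloop
endfacet
facet normal 0.783 0.507 -0.360
outer loop
vertex -1.229 -1.055 -0.72
vertex -1.79 -0.456 -1.095
vertex -1.452 0.359 0.787
endloop
endfacet
facet normal -0.386 -0.722 -0.574
outer loop
vertex -1.79 -0.456 -1.095
vertex -2.148 -0.939 -0.247
vertex -2.62 -0.221 -0.832
endloop
endfacet
facet normal 0.125 0.902 -0.413
outer loop
vertex -1.79 -0.456 -1.095
vertex -2.62 -0.221 -0.832
vertex -1.452 0.359 0.787
endloop
endfacet
facet normal -0.386 -0.722 -0.574
outer loop
vertex -2.62 -0.221 -0.832
vertex -2.148 -0.939 -0.247
vertex -3.095 -0.527 -0.128
endloop
endfacet
facet normal -0.493 0.869 0.045
outer loop
vertex -2.62 -0.221 -0.832
vertex -3.095 -0.527 -0.128
vertex -1.452 0.359 0.787
endloop
endfacet
facet normal -0.386 -0.722 -0.574
outer loop
vertex -3.095 -0.527 -0.128
vertex -2.148 -0.939 -0.247
vertex -2.857 -1.143 0.486
endloop
endfacet
facet normal -0.605 0.432 0.668
outer loop
vertex -3.095 -0.527 -0.128
vertex -2.857 -1.143 0.486
vertex -1.452 0.359 0.787
endloop
endfacet
facet normal -0.387 -0.721 -0.575
outer loop
vertex -2.857 -1.143 0.486
vertex -2.148 -0.939 -0.247
vertex -2.085 -1.606 0.548
endloop
endfacet
facet normal -0.127 -0.079 0.989
outer loop
vertex -2.857 -1.143 0.486
vertex -2.085 -1.606 0.548
vertex -1.452 0.359 0.787
endloop
endfacet
facet normal -0.387 -0.721 -0.575
outer loop
vertex -2.085 -1.606 0.548
vertex -2.148 -0.939 -0.247
vertex -1.36 -1.567 0.011
endloop
endfacet
facet normal 0.581 -0.280 0.764
outer loop
vertex -2.085 -1.606 0.548
vertex -1.36 -1.567 0.011
vertex -1.452 0.359 0.787
endloop
endfacet
facet normal -0.217 -0.642 -0.735
outer loop
vertex 1.688 -0.416 -1.953
vertex 1.057 0.222 -2.324
vertex 1.984 0.235 -2.609
endloop
endfacet
facet normal 0.927 -0.371 0.050
outer loop
vertex 1.688 -0.416 -1.953
vertex 1.984 0.235 -2.609
vertex 2.133 0.901 -0.446
endloop
endfacet
facet normal 0.927 -0.372 0.051
outer loop
vertex 2.133 0.901 -0.446
vertex 1.984 0.235 -2.609
vertex 2.43 1.551 -1.102
endloop
endfacet
facet normal 0.218 0.642 0.735
outer loop
vertex 2.133 0.901 -0.446
vertex 2.43 1.551 -1.102
vertex 1.503 1.538 -0.816
endloop
endfacet
facet normal -0.217 -0.642 -0.735
outer loop
vertex 1.984 0.235 -2.609
vertex 1.057 0.222 -2.324
vertex 1.354 0.872 -2.979
endloop
endfacet
facet normal 0.728 0.395 -0.560
outer loop
vertex 1.984 0.235 -2.609
vertex 1.354 0.872 -2.979
vertex 2.43 1.551 -1.102
endloop
endfacet
facet normal 0.728 0.395 -0.560
outer loop
vertex 2.43 1.551 -1.102
vertex 1.354 0.872 -2.979
vertex 1.799 2.189 -1.472
endloop
endfacet
facet normal 0.218 0.642 0.735
outer loop
vertex 2.43 1.551 -1.102
vertex 1.799 2.189 -1.472
vertex 1.503 1.538 -0.816
endloop
endfacet
facet normal -0.217 -0.642 -0.735
outer loop
vertex 1.354 0.872 -2.979
vertex 1.057 0.222 -2.324
vertex 0.427 0.859 -2.694
endloop
endfacet
facet normal -0.199 0.766 -0.611
outer loop
vertex 1.354 0.872 -2.979
vertex 0.427 0.859 -2.694
vertex 1.799 2.189 -1.472
endloop
endfacet
facet normal -0.199 0.766 -0.611
outer loop
vertex 1.799 2.189 -1.472
vertex 0.427 0.859 -2.694
vertex 0.872 2.176 -1.187
endloop
endfacet
facet normal 0.217 0.642 0.735
outer loop
vertex 1.799 2.189 -1.472
vertex 0.872 2.176 -1.187
vertex 1.503 1.538 -0.816
endloop
endfacet
facet normal -0.218 -0.642 -0.735
outer loop
vertex 0.427 0.859 -2.694
vertex 1.057 0.222 -2.324
vertex 0.13 0.209 -2.038
endloop
endfacet
facet normal -0.927 0.372 -0.051
outer loop
vertex 0.427 0.859 -2.694
vertex 0.13 0.209 -2.038
vertex 0.872 2.176 -1.187
endloop
endfacet
facet normal -0.927 0.371 -0.050
outer loop
vertex 0.872 2.176 -1.187
vertex 0.13 0.209 -2.038
vertex 0.576 1.525 -0.531
endloop
endfacet
facet normal 0.217 0.642 0.735
outer loop
vertex 0.872 2.176 -1.187
vertex 0.576 1.525 -0.531
vertex 1.503 1.538 -0.816
endloop
endfacet
facet normal -0.218 -0.642 -0.735
outer loop
vertex 0.13 0.209 -2.038
vertex 1.057 0.222 -2.324
vertex 0.761 -0.429 -1.668
endloop
endfacet
facet normal -0.728 -0.395 0.560
outer loop
vertex 0.13 0.209 -2.038
vertex 0.761 -0.429 -1.668
vertex 0.576 1.525 -0.531
endloop
endfacet
facet normal -0.728 -0.395 0.560
outer loop
vertex 0.576 1.525 -0.531
vertex 0.761 -0.429 -1.668
vertex 1.206 0.888 -0.161
endloop
endfacet
facet normal 0.217 0.642 0.735
outer loop
vertex 0.576 1.525 -0.531
vertex 1.206 0.888 -0.161
vertex 1.503 1.538 -0.816
endloop
endfacet
facet normal -0.217 -0.642 -0.735
outer loop
vertex 0.761 -0.429 -1.668
vertex 1.057 0.222 -2.324
vertex 1.688 -0.416 -1.953
endloop
endfacet
facet normal 0.199 -0.766 0.611
outer loop
vertex 0.761 -0.429 -1.668
vertex 1.688 -0.416 -1.953
vertex 1.206 0.888 -0.161
endloop
endfacet
facet normal 0.199 -0.766 0.611
outer loop
vertex 1.206 0.888 -0.161
vertex 1.688 -0.416 -1.953
vertex 2.133 0.901 -0.446
endloop
endfacet
facet normal 0.217 0.642 0.735
outer loop
vertex 1.206 0.888 -0.161
vertex 2.133 0.901 -0.446
vertex 1.503 1.538 -0.816
endloop
endfacet

endsolid


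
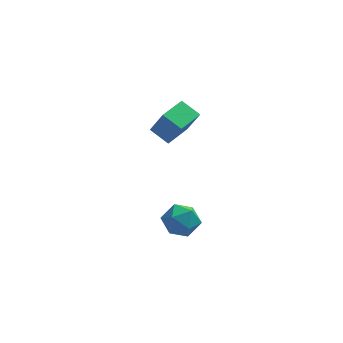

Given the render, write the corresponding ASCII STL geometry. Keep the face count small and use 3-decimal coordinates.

solid 
facet normal -0.733 0.020 0.680
outer loop
vertex 2.411 -2.488 -3.665
vertex 2.931 -3.13 -3.085
vertex 3.059 -2.135 -2.976
endloop
endfacet
facet normal -0.696 0.640 0.327
outer loop
vertex 2.411 -2.488 -3.665
vertex 3.059 -2.135 -2.976
vertex 3.017 -1.713 -3.892
endloop
endfacet
facet normal -0.782 0.503 -0.369
outer loop
vertex 2.411 -2.488 -3.665
vertex 3.017 -1.713 -3.892
vertex 2.863 -2.447 -4.567
endloop
endfacet
facet normal -0.872 -0.200 -0.446
outer loop
vertex 2.411 -2.488 -3.665
vertex 2.863 -2.447 -4.567
vertex 2.809 -3.323 -4.068
endloop
endfacet
facet normal -0.842 -0.499 0.203
outer loop
vertex 2.411 -2.488 -3.665
vertex 2.809 -3.323 -4.068
vertex 2.931 -3.13 -3.085
endloop
endfacet
facet normal -0.040 0.907 0.420
outer loop
vertex 3.017 -1.713 -3.892
vertex 3.059 -2.135 -2.976
vertex 3.911 -1.877 -3.452
endloop
endfacet
facet normal -0.102 -0.095 0.990
outer loop
vertex 3.059 -2.135 -2.976
vertex 2.931 -3.13 -3.085
vertex 3.857 -2.753 -2.953
endloop
endfacet
facet normal -0.279 -0.935 0.218
outer loop
vertex 2.931 -3.13 -3.085
vertex 2.809 -3.323 -4.068
vertex 3.703 -3.487 -3.628
endloop
endfacet
facet normal -0.327 -0.453 -0.830
outer loop
vertex 2.809 -3.323 -4.068
vertex 2.863 -2.447 -4.567
vertex 3.661 -3.065 -4.544
endloop
endfacet
facet normal -0.179 0.686 -0.705
outer loop
vertex 2.863 -2.447 -4.567
vertex 3.017 -1.713 -3.892
vertex 3.789 -2.07 -4.435
endloop
endfacet
facet normal 0.872 0.200 0.446
outer loop
vertex 4.309 -2.712 -3.855
vertex 3.911 -1.877 -3.452
vertex 3.857 -2.753 -2.953
endloop
endfacet
facet normal 0.782 -0.503 0.369
outer loop
vertex 4.309 -2.712 -3.855
vertex 3.857 -2.753 -2.953
vertex 3.703 -3.487 -3.628
endloop
endfacet
facet normal 0.696 -0.640 -0.327
outer loop
vertex 4.309 -2.712 -3.855
vertex 3.703 -3.487 -3.628
vertex 3.661 -3.065 -4.544
endloop
endfacet
facet normal 0.733 -0.020 -0.680
outer loop
vertex 4.309 -2.712 -3.855
vertex 3.661 -3.065 -4.544
vertex 3.789 -2.07 -4.435
endloop
endfacet
facet normal 0.842 0.499 -0.203
outer loop
vertex 4.309 -2.712 -3.855
vertex 3.789 -2.07 -4.435
vertex 3.911 -1.877 -3.452
endloop
endfacet
facet normal 0.327 0.453 0.830
outer loop
vertex 3.857 -2.753 -2.953
vertex 3.911 -1.877 -3.452
vertex 3.059 -2.135 -2.976
endloop
endfacet
facet normal 0.179 -0.686 0.705
outer loop
vertex 3.703 -3.487 -3.628
vertex 3.857 -2.753 -2.953
vertex 2.931 -3.13 -3.085
endloop
endfacet
facet normal 0.040 -0.907 -0.420
outer loop
vertex 3.661 -3.065 -4.544
vertex 3.703 -3.487 -3.628
vertex 2.809 -3.323 -4.068
endloop
endfacet
facet normal 0.102 0.095 -0.990
outer loop
vertex 3.789 -2.07 -4.435
vertex 3.661 -3.065 -4.544
vertex 2.863 -2.447 -4.567
endloop
endfacet
facet normal 0.279 0.935 -0.218
outer loop
vertex 3.911 -1.877 -3.452
vertex 3.789 -2.07 -4.435
vertex 3.017 -1.713 -3.892
endloop
endfacet
facet normal -0.727 0.497 0.474
outer loop
vertex 2.576 2.657 -0.258
vertex 3.519 4.01 -0.231
vertex 1.962 3.111 -1.675
endloop
endfacet
facet normal -0.571 -0.821 -0.015
outer loop
vertex 2.841 2.51 -2.249
vertex 2.576 2.657 -0.258
vertex 1.962 3.111 -1.675
endloop
endfacet
facet normal -0.727 0.497 0.474
outer loop
vertex 1.962 3.111 -1.675
vertex 3.519 4.01 -0.231
vertex 2.905 4.465 -1.649
endloop
endfacet
facet normal -0.382 0.283 -0.880
outer loop
vertex 2.905 4.465 -1.649
vertex 2.841 2.51 -2.249
vertex 1.962 3.111 -1.675
endloop
endfacet
facet normal 0.381 -0.283 0.880
outer loop
vertex 2.576 2.657 -0.258
vertex 4.398 3.409 -0.805
vertex 3.519 4.01 -0.231
endloop
endfacet
facet normal -0.572 -0.820 -0.016
outer loop
vertex 3.455 2.055 -0.831
vertex 2.576 2.657 -0.258
vertex 2.841 2.51 -2.249
endloop
endfacet
facet normal 0.381 -0.282 0.881
outer loop
vertex 3.455 2.055 -0.831
vertex 4.398 3.409 -0.805
vertex 2.576 2.657 -0.258
endloop
endfacet
facet normal 0.571 0.821 0.016
outer loop
vertex 3.519 4.01 -0.231
vertex 4.398 3.409 -0.805
vertex 2.905 4.465 -1.649
endloop
endfacet
facet normal -0.380 0.283 -0.881
outer loop
vertex 3.784 3.863 -2.222
vertex 2.841 2.51 -2.249
vertex 2.905 4.465 -1.649
endloop
endfacet
facet normal 0.572 0.820 0.015
outer loop
vertex 2.905 4.465 -1.649
vertex 4.398 3.409 -0.805
vertex 3.784 3.863 -2.222
endloop
endfacet
facet normal 0.727 -0.497 -0.474
outer loop
vertex 3.784 3.863 -2.222
vertex 3.455 2.055 -0.831
vertex 2.841 2.51 -2.249
endloop
endfacet
facet normal 0.727 -0.497 -0.474
outer loop
vertex 4.398 3.409 -0.805
vertex 3.455 2.055 -0.831
vertex 3.784 3.863 -2.222
endloop
endfacet

endsolid


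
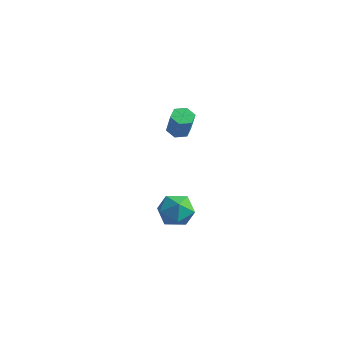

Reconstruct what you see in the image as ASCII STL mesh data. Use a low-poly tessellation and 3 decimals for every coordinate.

solid 
facet normal -0.334 0.215 -0.918
outer loop
vertex -3.67 -1.758 2.617
vertex -4.05 -2.221 2.647
vertex -4.223 -1.679 2.837
endloop
endfacet
facet normal 0.200 0.968 0.155
outer loop
vertex -3.67 -1.758 2.617
vertex -4.223 -1.679 2.837
vertex -3.209 -2.056 3.884
endloop
endfacet
facet normal 0.200 0.968 0.155
outer loop
vertex -3.209 -2.056 3.884
vertex -4.223 -1.679 2.837
vertex -3.762 -1.977 4.103
endloop
endfacet
facet normal 0.333 -0.216 0.918
outer loop
vertex -3.209 -2.056 3.884
vertex -3.762 -1.977 4.103
vertex -3.59 -2.519 3.913
endloop
endfacet
facet normal -0.334 0.215 -0.918
outer loop
vertex -4.223 -1.679 2.837
vertex -4.05 -2.221 2.647
vertex -4.603 -2.142 2.867
endloop
endfacet
facet normal -0.698 0.598 0.395
outer loop
vertex -4.223 -1.679 2.837
vertex -4.603 -2.142 2.867
vertex -3.762 -1.977 4.103
endloop
endfacet
facet normal -0.698 0.598 0.395
outer loop
vertex -3.762 -1.977 4.103
vertex -4.603 -2.142 2.867
vertex -4.142 -2.44 4.133
endloop
endfacet
facet normal 0.335 -0.215 0.917
outer loop
vertex -3.762 -1.977 4.103
vertex -4.142 -2.44 4.133
vertex -3.59 -2.519 3.913
endloop
endfacet
facet normal -0.334 0.217 -0.917
outer loop
vertex -4.603 -2.142 2.867
vertex -4.05 -2.221 2.647
vertex -4.431 -2.684 2.676
endloop
endfacet
facet normal -0.898 -0.369 0.240
outer loop
vertex -4.603 -2.142 2.867
vertex -4.431 -2.684 2.676
vertex -4.142 -2.44 4.133
endloop
endfacet
facet normal -0.898 -0.369 0.240
outer loop
vertex -4.142 -2.44 4.133
vertex -4.431 -2.684 2.676
vertex -3.97 -2.982 3.943
endloop
endfacet
facet normal 0.335 -0.215 0.917
outer loop
vertex -4.142 -2.44 4.133
vertex -3.97 -2.982 3.943
vertex -3.59 -2.519 3.913
endloop
endfacet
facet normal -0.333 0.216 -0.918
outer loop
vertex -4.431 -2.684 2.676
vertex -4.05 -2.221 2.647
vertex -3.878 -2.763 2.457
endloop
endfacet
facet normal -0.200 -0.968 -0.155
outer loop
vertex -4.431 -2.684 2.676
vertex -3.878 -2.763 2.457
vertex -3.97 -2.982 3.943
endloop
endfacet
facet normal -0.200 -0.967 -0.155
outer loop
vertex -3.97 -2.982 3.943
vertex -3.878 -2.763 2.457
vertex -3.417 -3.061 3.723
endloop
endfacet
facet normal 0.334 -0.215 0.918
outer loop
vertex -3.97 -2.982 3.943
vertex -3.417 -3.061 3.723
vertex -3.59 -2.519 3.913
endloop
endfacet
facet normal -0.335 0.215 -0.917
outer loop
vertex -3.878 -2.763 2.457
vertex -4.05 -2.221 2.647
vertex -3.498 -2.3 2.427
endloop
endfacet
facet normal 0.698 -0.598 -0.395
outer loop
vertex -3.878 -2.763 2.457
vertex -3.498 -2.3 2.427
vertex -3.417 -3.061 3.723
endloop
endfacet
facet normal 0.698 -0.598 -0.395
outer loop
vertex -3.417 -3.061 3.723
vertex -3.498 -2.3 2.427
vertex -3.037 -2.598 3.693
endloop
endfacet
facet normal 0.334 -0.215 0.918
outer loop
vertex -3.417 -3.061 3.723
vertex -3.037 -2.598 3.693
vertex -3.59 -2.519 3.913
endloop
endfacet
facet normal -0.335 0.215 -0.917
outer loop
vertex -3.498 -2.3 2.427
vertex -4.05 -2.221 2.647
vertex -3.67 -1.758 2.617
endloop
endfacet
facet normal 0.898 0.369 -0.240
outer loop
vertex -3.498 -2.3 2.427
vertex -3.67 -1.758 2.617
vertex -3.037 -2.598 3.693
endloop
endfacet
facet normal 0.898 0.369 -0.240
outer loop
vertex -3.037 -2.598 3.693
vertex -3.67 -1.758 2.617
vertex -3.209 -2.056 3.884
endloop
endfacet
facet normal 0.334 -0.217 0.917
outer loop
vertex -3.037 -2.598 3.693
vertex -3.209 -2.056 3.884
vertex -3.59 -2.519 3.913
endloop
endfacet
facet normal -0.857 0.362 -0.366
outer loop
vertex -4.405 -2.171 -3.731
vertex -4.934 -2.734 -3.049
vertex -4.634 -1.779 -2.806
endloop
endfacet
facet normal -0.330 0.837 -0.436
outer loop
vertex -4.405 -2.171 -3.731
vertex -4.634 -1.779 -2.806
vertex -3.701 -1.624 -3.214
endloop
endfacet
facet normal 0.190 0.535 -0.824
outer loop
vertex -4.405 -2.171 -3.731
vertex -3.701 -1.624 -3.214
vertex -3.424 -2.485 -3.709
endloop
endfacet
facet normal -0.018 -0.127 -0.992
outer loop
vertex -4.405 -2.171 -3.731
vertex -3.424 -2.485 -3.709
vertex -4.186 -3.17 -3.607
endloop
endfacet
facet normal -0.665 -0.234 -0.709
outer loop
vertex -4.405 -2.171 -3.731
vertex -4.186 -3.17 -3.607
vertex -4.934 -2.734 -3.049
endloop
endfacet
facet normal -0.068 0.975 0.214
outer loop
vertex -3.701 -1.624 -3.214
vertex -4.634 -1.779 -2.806
vertex -3.794 -1.85 -2.213
endloop
endfacet
facet normal -0.922 0.206 0.328
outer loop
vertex -4.634 -1.779 -2.806
vertex -4.934 -2.734 -3.049
vertex -4.556 -2.535 -2.111
endloop
endfacet
facet normal -0.612 -0.758 -0.228
outer loop
vertex -4.934 -2.734 -3.049
vertex -4.186 -3.17 -3.607
vertex -4.279 -3.396 -2.606
endloop
endfacet
facet normal 0.434 -0.585 -0.685
outer loop
vertex -4.186 -3.17 -3.607
vertex -3.424 -2.485 -3.709
vertex -3.346 -3.241 -3.014
endloop
endfacet
facet normal 0.770 0.486 -0.413
outer loop
vertex -3.424 -2.485 -3.709
vertex -3.701 -1.624 -3.214
vertex -3.046 -2.286 -2.771
endloop
endfacet
facet normal 0.018 0.127 0.992
outer loop
vertex -3.575 -2.849 -2.089
vertex -3.794 -1.85 -2.213
vertex -4.556 -2.535 -2.111
endloop
endfacet
facet normal -0.190 -0.535 0.824
outer loop
vertex -3.575 -2.849 -2.089
vertex -4.556 -2.535 -2.111
vertex -4.279 -3.396 -2.606
endloop
endfacet
facet normal 0.330 -0.837 0.436
outer loop
vertex -3.575 -2.849 -2.089
vertex -4.279 -3.396 -2.606
vertex -3.346 -3.241 -3.014
endloop
endfacet
facet normal 0.857 -0.362 0.366
outer loop
vertex -3.575 -2.849 -2.089
vertex -3.346 -3.241 -3.014
vertex -3.046 -2.286 -2.771
endloop
endfacet
facet normal 0.665 0.234 0.709
outer loop
vertex -3.575 -2.849 -2.089
vertex -3.046 -2.286 -2.771
vertex -3.794 -1.85 -2.213
endloop
endfacet
facet normal -0.434 0.585 0.685
outer loop
vertex -4.556 -2.535 -2.111
vertex -3.794 -1.85 -2.213
vertex -4.634 -1.779 -2.806
endloop
endfacet
facet normal -0.770 -0.486 0.413
outer loop
vertex -4.279 -3.396 -2.606
vertex -4.556 -2.535 -2.111
vertex -4.934 -2.734 -3.049
endloop
endfacet
facet normal 0.068 -0.975 -0.214
outer loop
vertex -3.346 -3.241 -3.014
vertex -4.279 -3.396 -2.606
vertex -4.186 -3.17 -3.607
endloop
endfacet
facet normal 0.922 -0.206 -0.328
outer loop
vertex -3.046 -2.286 -2.771
vertex -3.346 -3.241 -3.014
vertex -3.424 -2.485 -3.709
endloop
endfacet
facet normal 0.612 0.758 0.228
outer loop
vertex -3.794 -1.85 -2.213
vertex -3.046 -2.286 -2.771
vertex -3.701 -1.624 -3.214
endloop
endfacet

endsolid


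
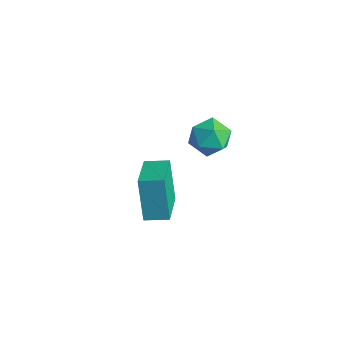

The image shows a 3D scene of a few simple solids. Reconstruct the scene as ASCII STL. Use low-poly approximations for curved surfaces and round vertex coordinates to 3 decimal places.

solid 
facet normal -0.686 0.661 -0.304
outer loop
vertex -5.138 -3.589 -1.415
vertex -4.47 -2.831 -1.276
vertex -4.506 -3.801 -3.3
endloop
endfacet
facet normal -0.655 -0.743 -0.136
outer loop
vertex -3.25 -5.009 -2.744
vertex -5.138 -3.589 -1.415
vertex -4.506 -3.801 -3.3
endloop
endfacet
facet normal -0.687 0.660 -0.304
outer loop
vertex -4.506 -3.801 -3.3
vertex -4.47 -2.831 -1.276
vertex -3.838 -3.043 -3.162
endloop
endfacet
facet normal 0.315 -0.106 -0.943
outer loop
vertex -3.838 -3.043 -3.162
vertex -3.25 -5.009 -2.744
vertex -4.506 -3.801 -3.3
endloop
endfacet
facet normal -0.316 0.106 0.943
outer loop
vertex -5.138 -3.589 -1.415
vertex -3.214 -4.039 -0.72
vertex -4.47 -2.831 -1.276
endloop
endfacet
facet normal -0.655 -0.743 -0.136
outer loop
vertex -3.882 -4.797 -0.858
vertex -5.138 -3.589 -1.415
vertex -3.25 -5.009 -2.744
endloop
endfacet
facet normal -0.316 0.107 0.943
outer loop
vertex -3.882 -4.797 -0.858
vertex -3.214 -4.039 -0.72
vertex -5.138 -3.589 -1.415
endloop
endfacet
facet normal 0.655 0.743 0.136
outer loop
vertex -4.47 -2.831 -1.276
vertex -3.214 -4.039 -0.72
vertex -3.838 -3.043 -3.162
endloop
endfacet
facet normal 0.316 -0.106 -0.943
outer loop
vertex -2.582 -4.251 -2.605
vertex -3.25 -5.009 -2.744
vertex -3.838 -3.043 -3.162
endloop
endfacet
facet normal 0.655 0.743 0.136
outer loop
vertex -3.838 -3.043 -3.162
vertex -3.214 -4.039 -0.72
vertex -2.582 -4.251 -2.605
endloop
endfacet
facet normal 0.686 -0.661 0.304
outer loop
vertex -2.582 -4.251 -2.605
vertex -3.882 -4.797 -0.858
vertex -3.25 -5.009 -2.744
endloop
endfacet
facet normal 0.686 -0.660 0.304
outer loop
vertex -3.214 -4.039 -0.72
vertex -3.882 -4.797 -0.858
vertex -2.582 -4.251 -2.605
endloop
endfacet
facet normal -0.798 -0.016 0.602
outer loop
vertex -2.879 -2.759 2.298
vertex -2.435 -3.3 2.872
vertex -2.383 -2.402 2.965
endloop
endfacet
facet normal -0.761 0.602 0.244
outer loop
vertex -2.879 -2.759 2.298
vertex -2.383 -2.402 2.965
vertex -2.359 -2.037 2.138
endloop
endfacet
facet normal -0.768 0.453 -0.453
outer loop
vertex -2.879 -2.759 2.298
vertex -2.359 -2.037 2.138
vertex -2.398 -2.708 1.534
endloop
endfacet
facet normal -0.810 -0.257 -0.527
outer loop
vertex -2.879 -2.759 2.298
vertex -2.398 -2.708 1.534
vertex -2.445 -3.489 1.987
endloop
endfacet
facet normal -0.828 -0.546 0.126
outer loop
vertex -2.879 -2.759 2.298
vertex -2.445 -3.489 1.987
vertex -2.435 -3.3 2.872
endloop
endfacet
facet normal -0.135 0.908 0.397
outer loop
vertex -2.359 -2.037 2.138
vertex -2.383 -2.402 2.965
vertex -1.595 -2.131 2.613
endloop
endfacet
facet normal -0.195 -0.090 0.977
outer loop
vertex -2.383 -2.402 2.965
vertex -2.435 -3.3 2.872
vertex -1.642 -2.912 3.066
endloop
endfacet
facet normal -0.244 -0.948 0.205
outer loop
vertex -2.435 -3.3 2.872
vertex -2.445 -3.489 1.987
vertex -1.681 -3.583 2.462
endloop
endfacet
facet normal -0.215 -0.480 -0.850
outer loop
vertex -2.445 -3.489 1.987
vertex -2.398 -2.708 1.534
vertex -1.657 -3.218 1.635
endloop
endfacet
facet normal -0.147 0.666 -0.731
outer loop
vertex -2.398 -2.708 1.534
vertex -2.359 -2.037 2.138
vertex -1.605 -2.32 1.728
endloop
endfacet
facet normal 0.810 0.257 0.527
outer loop
vertex -1.161 -2.861 2.302
vertex -1.595 -2.131 2.613
vertex -1.642 -2.912 3.066
endloop
endfacet
facet normal 0.768 -0.453 0.453
outer loop
vertex -1.161 -2.861 2.302
vertex -1.642 -2.912 3.066
vertex -1.681 -3.583 2.462
endloop
endfacet
facet normal 0.761 -0.602 -0.244
outer loop
vertex -1.161 -2.861 2.302
vertex -1.681 -3.583 2.462
vertex -1.657 -3.218 1.635
endloop
endfacet
facet normal 0.798 0.016 -0.602
outer loop
vertex -1.161 -2.861 2.302
vertex -1.657 -3.218 1.635
vertex -1.605 -2.32 1.728
endloop
endfacet
facet normal 0.828 0.546 -0.126
outer loop
vertex -1.161 -2.861 2.302
vertex -1.605 -2.32 1.728
vertex -1.595 -2.131 2.613
endloop
endfacet
facet normal 0.215 0.480 0.850
outer loop
vertex -1.642 -2.912 3.066
vertex -1.595 -2.131 2.613
vertex -2.383 -2.402 2.965
endloop
endfacet
facet normal 0.147 -0.666 0.731
outer loop
vertex -1.681 -3.583 2.462
vertex -1.642 -2.912 3.066
vertex -2.435 -3.3 2.872
endloop
endfacet
facet normal 0.135 -0.908 -0.397
outer loop
vertex -1.657 -3.218 1.635
vertex -1.681 -3.583 2.462
vertex -2.445 -3.489 1.987
endloop
endfacet
facet normal 0.195 0.090 -0.977
outer loop
vertex -1.605 -2.32 1.728
vertex -1.657 -3.218 1.635
vertex -2.398 -2.708 1.534
endloop
endfacet
facet normal 0.244 0.948 -0.205
outer loop
vertex -1.595 -2.131 2.613
vertex -1.605 -2.32 1.728
vertex -2.359 -2.037 2.138
endloop
endfacet

endsolid


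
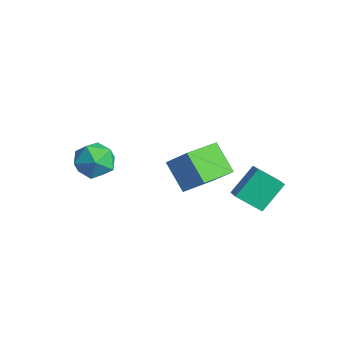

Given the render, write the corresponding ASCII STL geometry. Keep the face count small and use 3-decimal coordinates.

solid 
facet normal -0.717 -0.085 0.692
outer loop
vertex -2.846 -1.756 3.599
vertex -3.076 -2.871 3.224
vertex -2.266 -2.683 4.087
endloop
endfacet
facet normal -0.200 0.356 0.913
outer loop
vertex -2.846 -1.756 3.599
vertex -2.266 -2.683 4.087
vertex -1.672 -1.676 3.825
endloop
endfacet
facet normal -0.145 0.886 0.440
outer loop
vertex -2.846 -1.756 3.599
vertex -1.672 -1.676 3.825
vertex -2.116 -1.24 2.801
endloop
endfacet
facet normal -0.628 0.775 -0.074
outer loop
vertex -2.846 -1.756 3.599
vertex -2.116 -1.24 2.801
vertex -2.984 -1.979 2.429
endloop
endfacet
facet normal -0.981 0.175 0.082
outer loop
vertex -2.846 -1.756 3.599
vertex -2.984 -1.979 2.429
vertex -3.076 -2.871 3.224
endloop
endfacet
facet normal 0.414 -0.007 0.910
outer loop
vertex -1.672 -1.676 3.825
vertex -2.266 -2.683 4.087
vertex -1.176 -2.741 3.591
endloop
endfacet
facet normal -0.422 -0.719 0.552
outer loop
vertex -2.266 -2.683 4.087
vertex -3.076 -2.871 3.224
vertex -2.044 -3.48 3.219
endloop
endfacet
facet normal -0.849 -0.300 -0.435
outer loop
vertex -3.076 -2.871 3.224
vertex -2.984 -1.979 2.429
vertex -2.488 -3.044 2.195
endloop
endfacet
facet normal -0.277 0.671 -0.687
outer loop
vertex -2.984 -1.979 2.429
vertex -2.116 -1.24 2.801
vertex -1.894 -2.037 1.933
endloop
endfacet
facet normal 0.503 0.852 0.144
outer loop
vertex -2.116 -1.24 2.801
vertex -1.672 -1.676 3.825
vertex -1.084 -1.849 2.796
endloop
endfacet
facet normal 0.628 -0.775 0.074
outer loop
vertex -1.314 -2.964 2.421
vertex -1.176 -2.741 3.591
vertex -2.044 -3.48 3.219
endloop
endfacet
facet normal 0.145 -0.886 -0.440
outer loop
vertex -1.314 -2.964 2.421
vertex -2.044 -3.48 3.219
vertex -2.488 -3.044 2.195
endloop
endfacet
facet normal 0.200 -0.356 -0.913
outer loop
vertex -1.314 -2.964 2.421
vertex -2.488 -3.044 2.195
vertex -1.894 -2.037 1.933
endloop
endfacet
facet normal 0.717 0.085 -0.692
outer loop
vertex -1.314 -2.964 2.421
vertex -1.894 -2.037 1.933
vertex -1.084 -1.849 2.796
endloop
endfacet
facet normal 0.981 -0.175 -0.082
outer loop
vertex -1.314 -2.964 2.421
vertex -1.084 -1.849 2.796
vertex -1.176 -2.741 3.591
endloop
endfacet
facet normal 0.277 -0.671 0.687
outer loop
vertex -2.044 -3.48 3.219
vertex -1.176 -2.741 3.591
vertex -2.266 -2.683 4.087
endloop
endfacet
facet normal -0.503 -0.852 -0.144
outer loop
vertex -2.488 -3.044 2.195
vertex -2.044 -3.48 3.219
vertex -3.076 -2.871 3.224
endloop
endfacet
facet normal -0.414 0.007 -0.910
outer loop
vertex -1.894 -2.037 1.933
vertex -2.488 -3.044 2.195
vertex -2.984 -1.979 2.429
endloop
endfacet
facet normal 0.422 0.719 -0.552
outer loop
vertex -1.084 -1.849 2.796
vertex -1.894 -2.037 1.933
vertex -2.116 -1.24 2.801
endloop
endfacet
facet normal 0.849 0.300 0.435
outer loop
vertex -1.176 -2.741 3.591
vertex -1.084 -1.849 2.796
vertex -1.672 -1.676 3.825
endloop
endfacet
facet normal -0.729 -0.074 0.681
outer loop
vertex 1.994 0.426 5.251
vertex 1.597 2.281 5.029
vertex 0.76 -0.001 3.884
endloop
endfacet
facet normal 0.208 -0.971 0.116
outer loop
vertex 2.123 0.139 2.611
vertex 1.994 0.426 5.251
vertex 0.76 -0.001 3.884
endloop
endfacet
facet normal -0.729 -0.074 0.681
outer loop
vertex 0.76 -0.001 3.884
vertex 1.597 2.281 5.029
vertex 0.364 1.854 3.663
endloop
endfacet
facet normal -0.653 -0.225 -0.723
outer loop
vertex 0.364 1.854 3.663
vertex 2.123 0.139 2.611
vertex 0.76 -0.001 3.884
endloop
endfacet
facet normal 0.652 0.226 0.723
outer loop
vertex 1.994 0.426 5.251
vertex 2.96 2.421 3.756
vertex 1.597 2.281 5.029
endloop
endfacet
facet normal 0.208 -0.971 0.116
outer loop
vertex 3.356 0.566 3.977
vertex 1.994 0.426 5.251
vertex 2.123 0.139 2.611
endloop
endfacet
facet normal 0.653 0.226 0.723
outer loop
vertex 3.356 0.566 3.977
vertex 2.96 2.421 3.756
vertex 1.994 0.426 5.251
endloop
endfacet
facet normal -0.208 0.971 -0.116
outer loop
vertex 1.597 2.281 5.029
vertex 2.96 2.421 3.756
vertex 0.364 1.854 3.663
endloop
endfacet
facet normal -0.653 -0.226 -0.723
outer loop
vertex 1.726 1.994 2.389
vertex 2.123 0.139 2.611
vertex 0.364 1.854 3.663
endloop
endfacet
facet normal -0.208 0.971 -0.116
outer loop
vertex 0.364 1.854 3.663
vertex 2.96 2.421 3.756
vertex 1.726 1.994 2.389
endloop
endfacet
facet normal 0.729 0.074 -0.681
outer loop
vertex 1.726 1.994 2.389
vertex 3.356 0.566 3.977
vertex 2.123 0.139 2.611
endloop
endfacet
facet normal 0.729 0.074 -0.681
outer loop
vertex 2.96 2.421 3.756
vertex 3.356 0.566 3.977
vertex 1.726 1.994 2.389
endloop
endfacet
facet normal -0.884 0.244 -0.399
outer loop
vertex 2.991 3.471 3.788
vertex 3.729 4.517 2.795
vertex 3.193 2.118 2.513
endloop
endfacet
facet normal -0.456 -0.646 0.613
outer loop
vertex 3.971 1.903 2.865
vertex 2.991 3.471 3.788
vertex 3.193 2.118 2.513
endloop
endfacet
facet normal -0.883 0.244 -0.400
outer loop
vertex 3.193 2.118 2.513
vertex 3.729 4.517 2.795
vertex 3.932 3.164 1.52
endloop
endfacet
facet normal 0.108 -0.724 -0.682
outer loop
vertex 3.932 3.164 1.52
vertex 3.971 1.903 2.865
vertex 3.193 2.118 2.513
endloop
endfacet
facet normal -0.108 0.724 0.682
outer loop
vertex 2.991 3.471 3.788
vertex 4.507 4.302 3.147
vertex 3.729 4.517 2.795
endloop
endfacet
facet normal -0.456 -0.646 0.612
outer loop
vertex 3.768 3.256 4.14
vertex 2.991 3.471 3.788
vertex 3.971 1.903 2.865
endloop
endfacet
facet normal -0.109 0.724 0.682
outer loop
vertex 3.768 3.256 4.14
vertex 4.507 4.302 3.147
vertex 2.991 3.471 3.788
endloop
endfacet
facet normal 0.456 0.646 -0.613
outer loop
vertex 3.729 4.517 2.795
vertex 4.507 4.302 3.147
vertex 3.932 3.164 1.52
endloop
endfacet
facet normal 0.109 -0.724 -0.682
outer loop
vertex 4.709 2.949 1.872
vertex 3.971 1.903 2.865
vertex 3.932 3.164 1.52
endloop
endfacet
facet normal 0.456 0.645 -0.613
outer loop
vertex 3.932 3.164 1.52
vertex 4.507 4.302 3.147
vertex 4.709 2.949 1.872
endloop
endfacet
facet normal 0.884 -0.244 0.400
outer loop
vertex 4.709 2.949 1.872
vertex 3.768 3.256 4.14
vertex 3.971 1.903 2.865
endloop
endfacet
facet normal 0.883 -0.245 0.400
outer loop
vertex 4.507 4.302 3.147
vertex 3.768 3.256 4.14
vertex 4.709 2.949 1.872
endloop
endfacet

endsolid


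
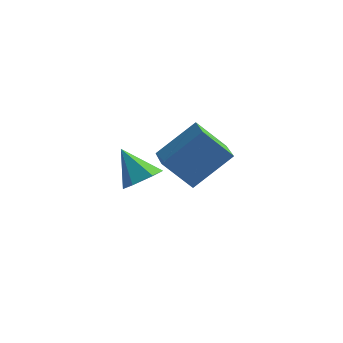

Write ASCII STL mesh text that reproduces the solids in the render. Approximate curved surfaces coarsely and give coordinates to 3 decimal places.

solid 
facet normal -0.654 -0.223 0.723
outer loop
vertex 3.144 2.561 1.623
vertex 2.27 3.897 1.245
vertex 2.037 1.457 0.281
endloop
endfacet
facet normal 0.533 -0.814 0.231
outer loop
vertex 3.11 1.823 -0.905
vertex 3.144 2.561 1.623
vertex 2.037 1.457 0.281
endloop
endfacet
facet normal -0.654 -0.223 0.723
outer loop
vertex 2.037 1.457 0.281
vertex 2.27 3.897 1.245
vertex 1.164 2.793 -0.097
endloop
endfacet
facet normal -0.537 -0.535 -0.651
outer loop
vertex 1.164 2.793 -0.097
vertex 3.11 1.823 -0.905
vertex 2.037 1.457 0.281
endloop
endfacet
facet normal 0.537 0.536 0.651
outer loop
vertex 3.144 2.561 1.623
vertex 3.343 4.263 0.059
vertex 2.27 3.897 1.245
endloop
endfacet
facet normal 0.533 -0.814 0.231
outer loop
vertex 4.216 2.927 0.437
vertex 3.144 2.561 1.623
vertex 3.11 1.823 -0.905
endloop
endfacet
facet normal 0.538 0.536 0.651
outer loop
vertex 4.216 2.927 0.437
vertex 3.343 4.263 0.059
vertex 3.144 2.561 1.623
endloop
endfacet
facet normal -0.533 0.814 -0.231
outer loop
vertex 2.27 3.897 1.245
vertex 3.343 4.263 0.059
vertex 1.164 2.793 -0.097
endloop
endfacet
facet normal -0.537 -0.536 -0.651
outer loop
vertex 2.236 3.159 -1.283
vertex 3.11 1.823 -0.905
vertex 1.164 2.793 -0.097
endloop
endfacet
facet normal -0.533 0.814 -0.230
outer loop
vertex 1.164 2.793 -0.097
vertex 3.343 4.263 0.059
vertex 2.236 3.159 -1.283
endloop
endfacet
facet normal 0.654 0.223 -0.723
outer loop
vertex 2.236 3.159 -1.283
vertex 4.216 2.927 0.437
vertex 3.11 1.823 -0.905
endloop
endfacet
facet normal 0.654 0.223 -0.723
outer loop
vertex 3.343 4.263 0.059
vertex 4.216 2.927 0.437
vertex 2.236 3.159 -1.283
endloop
endfacet
facet normal 0.625 -0.166 -0.763
outer loop
vertex 2.988 -1.228 1.351
vertex 2.461 -0.917 0.852
vertex 3.002 -0.454 1.194
endloop
endfacet
facet normal 0.460 0.168 0.872
outer loop
vertex 2.988 -1.228 1.351
vertex 3.002 -0.454 1.194
vertex 1.499 -0.663 2.028
endloop
endfacet
facet normal 0.624 -0.164 -0.764
outer loop
vertex 3.002 -0.454 1.194
vertex 2.461 -0.917 0.852
vertex 2.474 -0.143 0.696
endloop
endfacet
facet normal 0.117 0.893 0.434
outer loop
vertex 3.002 -0.454 1.194
vertex 2.474 -0.143 0.696
vertex 1.499 -0.663 2.028
endloop
endfacet
facet normal 0.625 -0.164 -0.763
outer loop
vertex 2.474 -0.143 0.696
vertex 2.461 -0.917 0.852
vertex 1.933 -0.606 0.353
endloop
endfacet
facet normal -0.597 0.792 -0.128
outer loop
vertex 2.474 -0.143 0.696
vertex 1.933 -0.606 0.353
vertex 1.499 -0.663 2.028
endloop
endfacet
facet normal 0.624 -0.165 -0.764
outer loop
vertex 1.933 -0.606 0.353
vertex 2.461 -0.917 0.852
vertex 1.92 -1.38 0.51
endloop
endfacet
facet normal -0.967 -0.035 -0.252
outer loop
vertex 1.933 -0.606 0.353
vertex 1.92 -1.38 0.51
vertex 1.499 -0.663 2.028
endloop
endfacet
facet normal 0.624 -0.165 -0.764
outer loop
vertex 1.92 -1.38 0.51
vertex 2.461 -0.917 0.852
vertex 2.447 -1.691 1.008
endloop
endfacet
facet normal -0.624 -0.759 0.186
outer loop
vertex 1.92 -1.38 0.51
vertex 2.447 -1.691 1.008
vertex 1.499 -0.663 2.028
endloop
endfacet
facet normal 0.625 -0.165 -0.763
outer loop
vertex 2.447 -1.691 1.008
vertex 2.461 -0.917 0.852
vertex 2.988 -1.228 1.351
endloop
endfacet
facet normal 0.090 -0.659 0.747
outer loop
vertex 2.447 -1.691 1.008
vertex 2.988 -1.228 1.351
vertex 1.499 -0.663 2.028
endloop
endfacet

endsolid


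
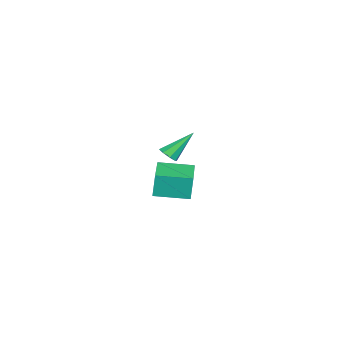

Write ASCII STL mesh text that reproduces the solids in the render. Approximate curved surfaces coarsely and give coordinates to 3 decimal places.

solid 
facet normal 0.335 -0.610 -0.718
outer loop
vertex -2.451 1.481 -0.18
vertex -2.846 1.624 -0.486
vertex -2.362 1.796 -0.406
endloop
endfacet
facet normal 0.788 0.196 0.584
outer loop
vertex -2.451 1.481 -0.18
vertex -2.362 1.796 -0.406
vertex -3.414 2.656 0.726
endloop
endfacet
facet normal 0.336 -0.611 -0.717
outer loop
vertex -2.362 1.796 -0.406
vertex -2.846 1.624 -0.486
vertex -2.557 2.01 -0.68
endloop
endfacet
facet normal 0.682 0.727 0.082
outer loop
vertex -2.362 1.796 -0.406
vertex -2.557 2.01 -0.68
vertex -3.414 2.656 0.726
endloop
endfacet
facet normal 0.335 -0.611 -0.717
outer loop
vertex -2.557 2.01 -0.68
vertex -2.846 1.624 -0.486
vertex -2.921 1.998 -0.84
endloop
endfacet
facet normal 0.124 0.928 -0.351
outer loop
vertex -2.557 2.01 -0.68
vertex -2.921 1.998 -0.84
vertex -3.414 2.656 0.726
endloop
endfacet
facet normal 0.335 -0.611 -0.717
outer loop
vertex -2.921 1.998 -0.84
vertex -2.846 1.624 -0.486
vertex -3.242 1.766 -0.792
endloop
endfacet
facet normal -0.563 0.683 -0.464
outer loop
vertex -2.921 1.998 -0.84
vertex -3.242 1.766 -0.792
vertex -3.414 2.656 0.726
endloop
endfacet
facet normal 0.336 -0.610 -0.718
outer loop
vertex -3.242 1.766 -0.792
vertex -2.846 1.624 -0.486
vertex -3.331 1.451 -0.566
endloop
endfacet
facet normal -0.972 0.138 -0.191
outer loop
vertex -3.242 1.766 -0.792
vertex -3.331 1.451 -0.566
vertex -3.414 2.656 0.726
endloop
endfacet
facet normal 0.336 -0.612 -0.715
outer loop
vertex -3.331 1.451 -0.566
vertex -2.846 1.624 -0.486
vertex -3.136 1.238 -0.292
endloop
endfacet
facet normal -0.866 -0.393 0.311
outer loop
vertex -3.331 1.451 -0.566
vertex -3.136 1.238 -0.292
vertex -3.414 2.656 0.726
endloop
endfacet
facet normal 0.335 -0.612 -0.716
outer loop
vertex -3.136 1.238 -0.292
vertex -2.846 1.624 -0.486
vertex -2.772 1.25 -0.132
endloop
endfacet
facet normal -0.307 -0.594 0.743
outer loop
vertex -3.136 1.238 -0.292
vertex -2.772 1.25 -0.132
vertex -3.414 2.656 0.726
endloop
endfacet
facet normal 0.334 -0.612 -0.717
outer loop
vertex -2.772 1.25 -0.132
vertex -2.846 1.624 -0.486
vertex -2.451 1.481 -0.18
endloop
endfacet
facet normal 0.380 -0.349 0.857
outer loop
vertex -2.772 1.25 -0.132
vertex -2.451 1.481 -0.18
vertex -3.414 2.656 0.726
endloop
endfacet
facet normal -0.986 -0.153 -0.073
outer loop
vertex 1.577 2.073 1.087
vertex 1.354 3.58 0.942
vertex 1.674 1.98 -0.025
endloop
endfacet
facet normal 0.146 -0.985 0.095
outer loop
vertex 3.606 2.28 0.118
vertex 1.577 2.073 1.087
vertex 1.674 1.98 -0.025
endloop
endfacet
facet normal -0.986 -0.153 -0.073
outer loop
vertex 1.674 1.98 -0.025
vertex 1.354 3.58 0.942
vertex 1.451 3.487 -0.17
endloop
endfacet
facet normal 0.086 -0.083 -0.993
outer loop
vertex 1.451 3.487 -0.17
vertex 3.606 2.28 0.118
vertex 1.674 1.98 -0.025
endloop
endfacet
facet normal -0.086 0.083 0.993
outer loop
vertex 1.577 2.073 1.087
vertex 3.286 3.88 1.085
vertex 1.354 3.58 0.942
endloop
endfacet
facet normal 0.146 -0.985 0.095
outer loop
vertex 3.509 2.373 1.23
vertex 1.577 2.073 1.087
vertex 3.606 2.28 0.118
endloop
endfacet
facet normal -0.086 0.083 0.993
outer loop
vertex 3.509 2.373 1.23
vertex 3.286 3.88 1.085
vertex 1.577 2.073 1.087
endloop
endfacet
facet normal -0.146 0.985 -0.095
outer loop
vertex 1.354 3.58 0.942
vertex 3.286 3.88 1.085
vertex 1.451 3.487 -0.17
endloop
endfacet
facet normal 0.086 -0.083 -0.993
outer loop
vertex 3.383 3.787 -0.027
vertex 3.606 2.28 0.118
vertex 1.451 3.487 -0.17
endloop
endfacet
facet normal -0.146 0.985 -0.095
outer loop
vertex 1.451 3.487 -0.17
vertex 3.286 3.88 1.085
vertex 3.383 3.787 -0.027
endloop
endfacet
facet normal 0.986 0.153 0.073
outer loop
vertex 3.383 3.787 -0.027
vertex 3.509 2.373 1.23
vertex 3.606 2.28 0.118
endloop
endfacet
facet normal 0.986 0.153 0.073
outer loop
vertex 3.286 3.88 1.085
vertex 3.509 2.373 1.23
vertex 3.383 3.787 -0.027
endloop
endfacet

endsolid


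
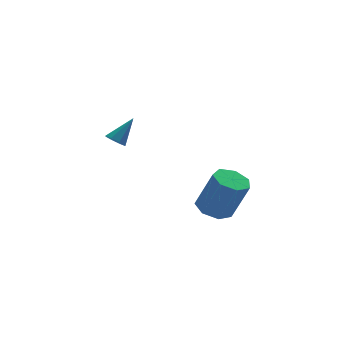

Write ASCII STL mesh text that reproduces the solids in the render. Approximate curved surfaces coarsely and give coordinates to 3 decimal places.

solid 
facet normal -0.666 -0.213 -0.715
outer loop
vertex -1.369 -3.592 2.409
vertex -1.659 -3.849 2.756
vertex -1.636 -3.358 2.588
endloop
endfacet
facet normal 0.523 0.807 -0.275
outer loop
vertex -1.369 -3.592 2.409
vertex -1.636 -3.358 2.588
vertex -0.721 -3.551 3.764
endloop
endfacet
facet normal -0.665 -0.214 -0.716
outer loop
vertex -1.636 -3.358 2.588
vertex -1.659 -3.849 2.756
vertex -1.917 -3.411 2.865
endloop
endfacet
facet normal -0.015 0.985 0.173
outer loop
vertex -1.636 -3.358 2.588
vertex -1.917 -3.411 2.865
vertex -0.721 -3.551 3.764
endloop
endfacet
facet normal -0.665 -0.213 -0.716
outer loop
vertex -1.917 -3.411 2.865
vertex -1.659 -3.849 2.756
vertex -2.047 -3.721 3.078
endloop
endfacet
facet normal -0.420 0.627 0.656
outer loop
vertex -1.917 -3.411 2.865
vertex -2.047 -3.721 3.078
vertex -0.721 -3.551 3.764
endloop
endfacet
facet normal -0.665 -0.212 -0.716
outer loop
vertex -2.047 -3.721 3.078
vertex -1.659 -3.849 2.756
vertex -1.95 -4.106 3.102
endloop
endfacet
facet normal -0.453 -0.059 0.890
outer loop
vertex -2.047 -3.721 3.078
vertex -1.95 -4.106 3.102
vertex -0.721 -3.551 3.764
endloop
endfacet
facet normal -0.665 -0.211 -0.716
outer loop
vertex -1.95 -4.106 3.102
vertex -1.659 -3.849 2.756
vertex -1.683 -4.341 2.923
endloop
endfacet
facet normal -0.095 -0.669 0.737
outer loop
vertex -1.95 -4.106 3.102
vertex -1.683 -4.341 2.923
vertex -0.721 -3.551 3.764
endloop
endfacet
facet normal -0.666 -0.210 -0.716
outer loop
vertex -1.683 -4.341 2.923
vertex -1.659 -3.849 2.756
vertex -1.402 -4.288 2.646
endloop
endfacet
facet normal 0.444 -0.848 0.288
outer loop
vertex -1.683 -4.341 2.923
vertex -1.402 -4.288 2.646
vertex -0.721 -3.551 3.764
endloop
endfacet
facet normal -0.667 -0.211 -0.715
outer loop
vertex -1.402 -4.288 2.646
vertex -1.659 -3.849 2.756
vertex -1.272 -3.977 2.433
endloop
endfacet
facet normal 0.850 -0.489 -0.195
outer loop
vertex -1.402 -4.288 2.646
vertex -1.272 -3.977 2.433
vertex -0.721 -3.551 3.764
endloop
endfacet
facet normal -0.667 -0.212 -0.714
outer loop
vertex -1.272 -3.977 2.433
vertex -1.659 -3.849 2.756
vertex -1.369 -3.592 2.409
endloop
endfacet
facet normal 0.882 0.196 -0.428
outer loop
vertex -1.272 -3.977 2.433
vertex -1.369 -3.592 2.409
vertex -0.721 -3.551 3.764
endloop
endfacet
facet normal -0.282 0.261 -0.923
outer loop
vertex 3.988 -3.331 -3.442
vertex 3.429 -2.702 -3.093
vertex 4.302 -2.614 -3.335
endloop
endfacet
facet normal 0.873 -0.329 -0.360
outer loop
vertex 3.988 -3.331 -3.442
vertex 4.302 -2.614 -3.335
vertex 4.59 -3.886 -1.475
endloop
endfacet
facet normal 0.873 -0.329 -0.360
outer loop
vertex 4.59 -3.886 -1.475
vertex 4.302 -2.614 -3.335
vertex 4.904 -3.169 -1.369
endloop
endfacet
facet normal 0.282 -0.260 0.923
outer loop
vertex 4.59 -3.886 -1.475
vertex 4.904 -3.169 -1.369
vertex 4.031 -3.258 -1.127
endloop
endfacet
facet normal -0.282 0.260 -0.923
outer loop
vertex 4.302 -2.614 -3.335
vertex 3.429 -2.702 -3.093
vertex 3.959 -1.964 -3.047
endloop
endfacet
facet normal 0.855 0.504 -0.120
outer loop
vertex 4.302 -2.614 -3.335
vertex 3.959 -1.964 -3.047
vertex 4.904 -3.169 -1.369
endloop
endfacet
facet normal 0.855 0.504 -0.119
outer loop
vertex 4.904 -3.169 -1.369
vertex 3.959 -1.964 -3.047
vertex 4.561 -2.519 -1.08
endloop
endfacet
facet normal 0.282 -0.261 0.923
outer loop
vertex 4.904 -3.169 -1.369
vertex 4.561 -2.519 -1.08
vertex 4.031 -3.258 -1.127
endloop
endfacet
facet normal -0.283 0.261 -0.923
outer loop
vertex 3.959 -1.964 -3.047
vertex 3.429 -2.702 -3.093
vertex 3.217 -1.87 -2.793
endloop
endfacet
facet normal 0.194 0.958 0.211
outer loop
vertex 3.959 -1.964 -3.047
vertex 3.217 -1.87 -2.793
vertex 4.561 -2.519 -1.08
endloop
endfacet
facet normal 0.193 0.958 0.211
outer loop
vertex 4.561 -2.519 -1.08
vertex 3.217 -1.87 -2.793
vertex 3.819 -2.425 -0.827
endloop
endfacet
facet normal 0.282 -0.261 0.923
outer loop
vertex 4.561 -2.519 -1.08
vertex 3.819 -2.425 -0.827
vertex 4.031 -3.258 -1.127
endloop
endfacet
facet normal -0.283 0.261 -0.923
outer loop
vertex 3.217 -1.87 -2.793
vertex 3.429 -2.702 -3.093
vertex 2.635 -2.403 -2.765
endloop
endfacet
facet normal -0.614 0.690 0.383
outer loop
vertex 3.217 -1.87 -2.793
vertex 2.635 -2.403 -2.765
vertex 3.819 -2.425 -0.827
endloop
endfacet
facet normal -0.614 0.690 0.383
outer loop
vertex 3.819 -2.425 -0.827
vertex 2.635 -2.403 -2.765
vertex 3.237 -2.958 -0.799
endloop
endfacet
facet normal 0.283 -0.260 0.923
outer loop
vertex 3.819 -2.425 -0.827
vertex 3.237 -2.958 -0.799
vertex 4.031 -3.258 -1.127
endloop
endfacet
facet normal -0.283 0.261 -0.923
outer loop
vertex 2.635 -2.403 -2.765
vertex 3.429 -2.702 -3.093
vertex 2.651 -3.161 -2.984
endloop
endfacet
facet normal -0.959 -0.097 0.266
outer loop
vertex 2.635 -2.403 -2.765
vertex 2.651 -3.161 -2.984
vertex 3.237 -2.958 -0.799
endloop
endfacet
facet normal -0.959 -0.097 0.266
outer loop
vertex 3.237 -2.958 -0.799
vertex 2.651 -3.161 -2.984
vertex 3.253 -3.717 -1.018
endloop
endfacet
facet normal 0.283 -0.260 0.923
outer loop
vertex 3.237 -2.958 -0.799
vertex 3.253 -3.717 -1.018
vertex 4.031 -3.258 -1.127
endloop
endfacet
facet normal -0.283 0.260 -0.923
outer loop
vertex 2.651 -3.161 -2.984
vertex 3.429 -2.702 -3.093
vertex 3.253 -3.574 -3.285
endloop
endfacet
facet normal -0.582 -0.811 -0.051
outer loop
vertex 2.651 -3.161 -2.984
vertex 3.253 -3.574 -3.285
vertex 3.253 -3.717 -1.018
endloop
endfacet
facet normal -0.582 -0.811 -0.051
outer loop
vertex 3.253 -3.717 -1.018
vertex 3.253 -3.574 -3.285
vertex 3.855 -4.13 -1.319
endloop
endfacet
facet normal 0.283 -0.260 0.923
outer loop
vertex 3.253 -3.717 -1.018
vertex 3.855 -4.13 -1.319
vertex 4.031 -3.258 -1.127
endloop
endfacet
facet normal -0.283 0.260 -0.923
outer loop
vertex 3.253 -3.574 -3.285
vertex 3.429 -2.702 -3.093
vertex 3.988 -3.331 -3.442
endloop
endfacet
facet normal 0.232 -0.915 -0.330
outer loop
vertex 3.253 -3.574 -3.285
vertex 3.988 -3.331 -3.442
vertex 3.855 -4.13 -1.319
endloop
endfacet
facet normal 0.234 -0.915 -0.330
outer loop
vertex 3.855 -4.13 -1.319
vertex 3.988 -3.331 -3.442
vertex 4.59 -3.886 -1.475
endloop
endfacet
facet normal 0.282 -0.260 0.923
outer loop
vertex 3.855 -4.13 -1.319
vertex 4.59 -3.886 -1.475
vertex 4.031 -3.258 -1.127
endloop
endfacet

endsolid
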